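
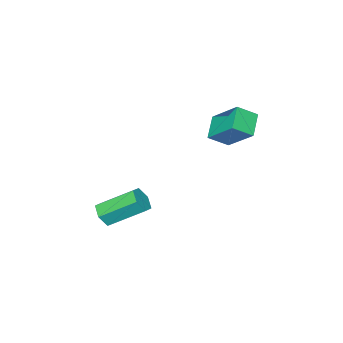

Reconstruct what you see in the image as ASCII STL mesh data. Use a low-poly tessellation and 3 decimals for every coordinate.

solid 
facet normal 0.505 -0.670 -0.544
outer loop
vertex 4.282 -1.265 -3.678
vertex 3.799 -1.489 -3.85
vertex 4.035 -1.074 -4.142
endloop
endfacet
facet normal 0.742 0.659 -0.123
outer loop
vertex 4.282 -1.265 -3.678
vertex 4.035 -1.074 -4.142
vertex 3.485 -0.207 -2.817
endloop
endfacet
facet normal 0.741 0.660 -0.124
outer loop
vertex 3.485 -0.207 -2.817
vertex 4.035 -1.074 -4.142
vertex 3.237 -0.016 -3.282
endloop
endfacet
facet normal -0.505 0.670 0.544
outer loop
vertex 3.485 -0.207 -2.817
vertex 3.237 -0.016 -3.282
vertex 3.001 -0.431 -2.99
endloop
endfacet
facet normal 0.505 -0.670 -0.544
outer loop
vertex 4.035 -1.074 -4.142
vertex 3.799 -1.489 -3.85
vertex 3.551 -1.298 -4.315
endloop
endfacet
facet normal -0.011 0.626 -0.780
outer loop
vertex 4.035 -1.074 -4.142
vertex 3.551 -1.298 -4.315
vertex 3.237 -0.016 -3.282
endloop
endfacet
facet normal -0.012 0.626 -0.780
outer loop
vertex 3.237 -0.016 -3.282
vertex 3.551 -1.298 -4.315
vertex 2.754 -0.24 -3.454
endloop
endfacet
facet normal -0.505 0.670 0.544
outer loop
vertex 3.237 -0.016 -3.282
vertex 2.754 -0.24 -3.454
vertex 3.001 -0.431 -2.99
endloop
endfacet
facet normal 0.505 -0.670 -0.544
outer loop
vertex 3.551 -1.298 -4.315
vertex 3.799 -1.489 -3.85
vertex 3.315 -1.713 -4.023
endloop
endfacet
facet normal -0.754 -0.033 -0.657
outer loop
vertex 3.551 -1.298 -4.315
vertex 3.315 -1.713 -4.023
vertex 2.754 -0.24 -3.454
endloop
endfacet
facet normal -0.754 -0.033 -0.657
outer loop
vertex 2.754 -0.24 -3.454
vertex 3.315 -1.713 -4.023
vertex 2.518 -0.655 -3.162
endloop
endfacet
facet normal -0.505 0.670 0.544
outer loop
vertex 2.754 -0.24 -3.454
vertex 2.518 -0.655 -3.162
vertex 3.001 -0.431 -2.99
endloop
endfacet
facet normal 0.505 -0.670 -0.544
outer loop
vertex 3.315 -1.713 -4.023
vertex 3.799 -1.489 -3.85
vertex 3.563 -1.904 -3.558
endloop
endfacet
facet normal -0.741 -0.660 0.124
outer loop
vertex 3.315 -1.713 -4.023
vertex 3.563 -1.904 -3.558
vertex 2.518 -0.655 -3.162
endloop
endfacet
facet normal -0.742 -0.659 0.123
outer loop
vertex 2.518 -0.655 -3.162
vertex 3.563 -1.904 -3.558
vertex 2.765 -0.846 -2.698
endloop
endfacet
facet normal -0.505 0.670 0.544
outer loop
vertex 2.518 -0.655 -3.162
vertex 2.765 -0.846 -2.698
vertex 3.001 -0.431 -2.99
endloop
endfacet
facet normal 0.505 -0.670 -0.544
outer loop
vertex 3.563 -1.904 -3.558
vertex 3.799 -1.489 -3.85
vertex 4.046 -1.68 -3.386
endloop
endfacet
facet normal 0.012 -0.625 0.780
outer loop
vertex 3.563 -1.904 -3.558
vertex 4.046 -1.68 -3.386
vertex 2.765 -0.846 -2.698
endloop
endfacet
facet normal 0.011 -0.626 0.780
outer loop
vertex 2.765 -0.846 -2.698
vertex 4.046 -1.68 -3.386
vertex 3.249 -0.622 -2.525
endloop
endfacet
facet normal -0.505 0.670 0.544
outer loop
vertex 2.765 -0.846 -2.698
vertex 3.249 -0.622 -2.525
vertex 3.001 -0.431 -2.99
endloop
endfacet
facet normal 0.505 -0.670 -0.544
outer loop
vertex 4.046 -1.68 -3.386
vertex 3.799 -1.489 -3.85
vertex 4.282 -1.265 -3.678
endloop
endfacet
facet normal 0.754 0.033 0.657
outer loop
vertex 4.046 -1.68 -3.386
vertex 4.282 -1.265 -3.678
vertex 3.249 -0.622 -2.525
endloop
endfacet
facet normal 0.754 0.033 0.657
outer loop
vertex 3.249 -0.622 -2.525
vertex 4.282 -1.265 -3.678
vertex 3.485 -0.207 -2.817
endloop
endfacet
facet normal -0.505 0.670 0.544
outer loop
vertex 3.249 -0.622 -2.525
vertex 3.485 -0.207 -2.817
vertex 3.001 -0.431 -2.99
endloop
endfacet
facet normal -0.685 -0.439 0.582
outer loop
vertex 0.543 1.652 1.397
vertex -0.091 2.031 0.937
vertex 0.512 0.481 0.476
endloop
endfacet
facet normal 0.728 -0.436 0.529
outer loop
vertex 1.211 0.929 -0.117
vertex 0.543 1.652 1.397
vertex 0.512 0.481 0.476
endloop
endfacet
facet normal -0.685 -0.439 0.581
outer loop
vertex 0.512 0.481 0.476
vertex -0.091 2.031 0.937
vertex -0.122 0.86 0.015
endloop
endfacet
facet normal -0.021 -0.786 -0.618
outer loop
vertex -0.122 0.86 0.015
vertex 1.211 0.929 -0.117
vertex 0.512 0.481 0.476
endloop
endfacet
facet normal 0.021 0.786 0.618
outer loop
vertex 0.543 1.652 1.397
vertex 0.608 2.479 0.344
vertex -0.091 2.031 0.937
endloop
endfacet
facet normal 0.728 -0.436 0.529
outer loop
vertex 1.242 2.1 0.805
vertex 0.543 1.652 1.397
vertex 1.211 0.929 -0.117
endloop
endfacet
facet normal 0.020 0.786 0.618
outer loop
vertex 1.242 2.1 0.805
vertex 0.608 2.479 0.344
vertex 0.543 1.652 1.397
endloop
endfacet
facet normal -0.728 0.436 -0.529
outer loop
vertex -0.091 2.031 0.937
vertex 0.608 2.479 0.344
vertex -0.122 0.86 0.015
endloop
endfacet
facet normal -0.021 -0.785 -0.619
outer loop
vertex 0.577 1.308 -0.577
vertex 1.211 0.929 -0.117
vertex -0.122 0.86 0.015
endloop
endfacet
facet normal -0.728 0.436 -0.530
outer loop
vertex -0.122 0.86 0.015
vertex 0.608 2.479 0.344
vertex 0.577 1.308 -0.577
endloop
endfacet
facet normal 0.685 0.440 -0.581
outer loop
vertex 0.577 1.308 -0.577
vertex 1.242 2.1 0.805
vertex 1.211 0.929 -0.117
endloop
endfacet
facet normal 0.685 0.439 -0.581
outer loop
vertex 0.608 2.479 0.344
vertex 1.242 2.1 0.805
vertex 0.577 1.308 -0.577
endloop
endfacet

endsolid


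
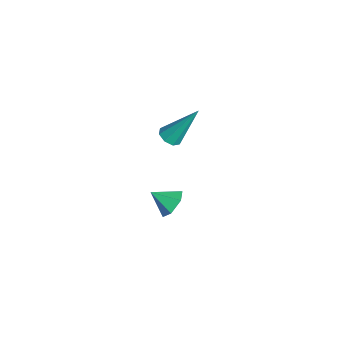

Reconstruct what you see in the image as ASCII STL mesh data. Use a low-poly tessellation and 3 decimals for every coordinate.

solid 
facet normal 0.362 0.745 -0.561
outer loop
vertex 3.462 -2.574 -1.748
vertex 3.142 -2.814 -2.273
vertex 2.847 -2.374 -1.879
endloop
endfacet
facet normal -0.159 0.150 0.976
outer loop
vertex 3.462 -2.574 -1.748
vertex 2.847 -2.374 -1.879
vertex 2.778 -3.566 -1.707
endloop
endfacet
facet normal 0.362 0.745 -0.561
outer loop
vertex 2.847 -2.374 -1.879
vertex 3.142 -2.814 -2.273
vertex 2.527 -2.614 -2.404
endloop
endfacet
facet normal -0.871 0.119 0.476
outer loop
vertex 2.847 -2.374 -1.879
vertex 2.527 -2.614 -2.404
vertex 2.778 -3.566 -1.707
endloop
endfacet
facet normal 0.362 0.745 -0.560
outer loop
vertex 2.527 -2.614 -2.404
vertex 3.142 -2.814 -2.273
vertex 2.823 -3.054 -2.798
endloop
endfacet
facet normal -0.890 -0.398 -0.224
outer loop
vertex 2.527 -2.614 -2.404
vertex 2.823 -3.054 -2.798
vertex 2.778 -3.566 -1.707
endloop
endfacet
facet normal 0.361 0.746 -0.560
outer loop
vertex 2.823 -3.054 -2.798
vertex 3.142 -2.814 -2.273
vertex 3.438 -3.253 -2.667
endloop
endfacet
facet normal -0.196 -0.885 -0.423
outer loop
vertex 2.823 -3.054 -2.798
vertex 3.438 -3.253 -2.667
vertex 2.778 -3.566 -1.707
endloop
endfacet
facet normal 0.360 0.746 -0.560
outer loop
vertex 3.438 -3.253 -2.667
vertex 3.142 -2.814 -2.273
vertex 3.758 -3.013 -2.142
endloop
endfacet
facet normal 0.515 -0.854 0.076
outer loop
vertex 3.438 -3.253 -2.667
vertex 3.758 -3.013 -2.142
vertex 2.778 -3.566 -1.707
endloop
endfacet
facet normal 0.360 0.746 -0.560
outer loop
vertex 3.758 -3.013 -2.142
vertex 3.142 -2.814 -2.273
vertex 3.462 -2.574 -1.748
endloop
endfacet
facet normal 0.534 -0.336 0.776
outer loop
vertex 3.758 -3.013 -2.142
vertex 3.462 -2.574 -1.748
vertex 2.778 -3.566 -1.707
endloop
endfacet
facet normal -0.104 -0.556 -0.825
outer loop
vertex -1.828 -1.389 -3.924
vertex -2.175 -1.711 -3.663
vertex -2.22 -1.262 -3.96
endloop
endfacet
facet normal 0.318 0.883 -0.344
outer loop
vertex -1.828 -1.389 -3.924
vertex -2.22 -1.262 -3.96
vertex -1.965 -0.589 -1.997
endloop
endfacet
facet normal -0.105 -0.556 -0.825
outer loop
vertex -2.22 -1.262 -3.96
vertex -2.175 -1.711 -3.663
vertex -2.585 -1.398 -3.822
endloop
endfacet
facet normal -0.419 0.874 -0.245
outer loop
vertex -2.22 -1.262 -3.96
vertex -2.585 -1.398 -3.822
vertex -1.965 -0.589 -1.997
endloop
endfacet
facet normal -0.102 -0.554 -0.826
outer loop
vertex -2.585 -1.398 -3.822
vertex -2.175 -1.711 -3.663
vertex -2.71 -1.718 -3.592
endloop
endfacet
facet normal -0.895 0.431 0.113
outer loop
vertex -2.585 -1.398 -3.822
vertex -2.71 -1.718 -3.592
vertex -1.965 -0.589 -1.997
endloop
endfacet
facet normal -0.102 -0.556 -0.825
outer loop
vertex -2.71 -1.718 -3.592
vertex -2.175 -1.711 -3.663
vertex -2.521 -2.033 -3.403
endloop
endfacet
facet normal -0.833 -0.187 0.521
outer loop
vertex -2.71 -1.718 -3.592
vertex -2.521 -2.033 -3.403
vertex -1.965 -0.589 -1.997
endloop
endfacet
facet normal -0.104 -0.555 -0.825
outer loop
vertex -2.521 -2.033 -3.403
vertex -2.175 -1.711 -3.663
vertex -2.129 -2.16 -3.367
endloop
endfacet
facet normal -0.268 -0.617 0.740
outer loop
vertex -2.521 -2.033 -3.403
vertex -2.129 -2.16 -3.367
vertex -1.965 -0.589 -1.997
endloop
endfacet
facet normal -0.103 -0.555 -0.826
outer loop
vertex -2.129 -2.16 -3.367
vertex -2.175 -1.711 -3.663
vertex -1.764 -2.024 -3.504
endloop
endfacet
facet normal 0.467 -0.608 0.642
outer loop
vertex -2.129 -2.16 -3.367
vertex -1.764 -2.024 -3.504
vertex -1.965 -0.589 -1.997
endloop
endfacet
facet normal -0.104 -0.555 -0.825
outer loop
vertex -1.764 -2.024 -3.504
vertex -2.175 -1.711 -3.663
vertex -1.639 -1.704 -3.735
endloop
endfacet
facet normal 0.945 -0.165 0.283
outer loop
vertex -1.764 -2.024 -3.504
vertex -1.639 -1.704 -3.735
vertex -1.965 -0.589 -1.997
endloop
endfacet
facet normal -0.103 -0.557 -0.824
outer loop
vertex -1.639 -1.704 -3.735
vertex -2.175 -1.711 -3.663
vertex -1.828 -1.389 -3.924
endloop
endfacet
facet normal 0.882 0.454 -0.126
outer loop
vertex -1.639 -1.704 -3.735
vertex -1.828 -1.389 -3.924
vertex -1.965 -0.589 -1.997
endloop
endfacet

endsolid


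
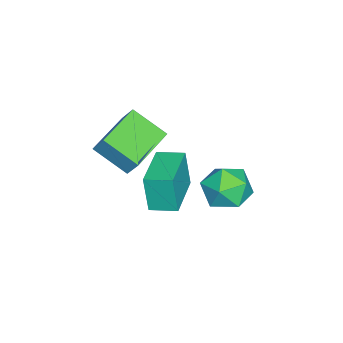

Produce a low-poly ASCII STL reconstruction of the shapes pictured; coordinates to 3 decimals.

solid 
facet normal -0.274 0.398 0.875
outer loop
vertex -1.449 1.918 -0.971
vertex -0.656 1.301 -0.442
vertex -0.402 2.336 -0.833
endloop
endfacet
facet normal -0.387 0.857 0.340
outer loop
vertex -1.449 1.918 -0.971
vertex -0.402 2.336 -0.833
vertex -0.946 2.482 -1.819
endloop
endfacet
facet normal -0.828 0.546 -0.128
outer loop
vertex -1.449 1.918 -0.971
vertex -0.946 2.482 -1.819
vertex -1.536 1.536 -2.037
endloop
endfacet
facet normal -0.987 -0.105 0.118
outer loop
vertex -1.449 1.918 -0.971
vertex -1.536 1.536 -2.037
vertex -1.357 0.806 -1.186
endloop
endfacet
facet normal -0.645 -0.196 0.738
outer loop
vertex -1.449 1.918 -0.971
vertex -1.357 0.806 -1.186
vertex -0.656 1.301 -0.442
endloop
endfacet
facet normal 0.236 0.972 0.014
outer loop
vertex -0.946 2.482 -1.819
vertex -0.402 2.336 -0.833
vertex 0.157 2.214 -1.814
endloop
endfacet
facet normal 0.419 0.229 0.879
outer loop
vertex -0.402 2.336 -0.833
vertex -0.656 1.301 -0.442
vertex 0.336 1.484 -0.963
endloop
endfacet
facet normal -0.181 -0.732 0.657
outer loop
vertex -0.656 1.301 -0.442
vertex -1.357 0.806 -1.186
vertex -0.254 0.538 -1.181
endloop
endfacet
facet normal -0.735 -0.584 -0.346
outer loop
vertex -1.357 0.806 -1.186
vertex -1.536 1.536 -2.037
vertex -0.798 0.684 -2.167
endloop
endfacet
facet normal -0.477 0.469 -0.743
outer loop
vertex -1.536 1.536 -2.037
vertex -0.946 2.482 -1.819
vertex -0.544 1.719 -2.558
endloop
endfacet
facet normal 0.987 0.105 -0.118
outer loop
vertex 0.249 1.102 -2.029
vertex 0.157 2.214 -1.814
vertex 0.336 1.484 -0.963
endloop
endfacet
facet normal 0.828 -0.546 0.128
outer loop
vertex 0.249 1.102 -2.029
vertex 0.336 1.484 -0.963
vertex -0.254 0.538 -1.181
endloop
endfacet
facet normal 0.387 -0.857 -0.340
outer loop
vertex 0.249 1.102 -2.029
vertex -0.254 0.538 -1.181
vertex -0.798 0.684 -2.167
endloop
endfacet
facet normal 0.274 -0.398 -0.875
outer loop
vertex 0.249 1.102 -2.029
vertex -0.798 0.684 -2.167
vertex -0.544 1.719 -2.558
endloop
endfacet
facet normal 0.645 0.196 -0.738
outer loop
vertex 0.249 1.102 -2.029
vertex -0.544 1.719 -2.558
vertex 0.157 2.214 -1.814
endloop
endfacet
facet normal 0.735 0.584 0.346
outer loop
vertex 0.336 1.484 -0.963
vertex 0.157 2.214 -1.814
vertex -0.402 2.336 -0.833
endloop
endfacet
facet normal 0.477 -0.469 0.743
outer loop
vertex -0.254 0.538 -1.181
vertex 0.336 1.484 -0.963
vertex -0.656 1.301 -0.442
endloop
endfacet
facet normal -0.236 -0.972 -0.014
outer loop
vertex -0.798 0.684 -2.167
vertex -0.254 0.538 -1.181
vertex -1.357 0.806 -1.186
endloop
endfacet
facet normal -0.419 -0.229 -0.879
outer loop
vertex -0.544 1.719 -2.558
vertex -0.798 0.684 -2.167
vertex -1.536 1.536 -2.037
endloop
endfacet
facet normal 0.181 0.732 -0.657
outer loop
vertex 0.157 2.214 -1.814
vertex -0.544 1.719 -2.558
vertex -0.946 2.482 -1.819
endloop
endfacet
facet normal -0.967 0.214 0.136
outer loop
vertex 1.048 -1.669 3.705
vertex 1.226 -0.282 2.792
vertex 0.821 -2.178 2.888
endloop
endfacet
facet normal -0.106 -0.830 0.547
outer loop
vertex 2.814 -2.618 2.608
vertex 1.048 -1.669 3.705
vertex 0.821 -2.178 2.888
endloop
endfacet
facet normal -0.968 0.214 0.135
outer loop
vertex 0.821 -2.178 2.888
vertex 1.226 -0.282 2.792
vertex 0.999 -0.792 1.974
endloop
endfacet
facet normal -0.230 -0.515 -0.826
outer loop
vertex 0.999 -0.792 1.974
vertex 2.814 -2.618 2.608
vertex 0.821 -2.178 2.888
endloop
endfacet
facet normal 0.230 0.514 0.826
outer loop
vertex 1.048 -1.669 3.705
vertex 3.219 -0.722 2.512
vertex 1.226 -0.282 2.792
endloop
endfacet
facet normal -0.106 -0.830 0.547
outer loop
vertex 3.041 -2.108 3.426
vertex 1.048 -1.669 3.705
vertex 2.814 -2.618 2.608
endloop
endfacet
facet normal 0.229 0.515 0.826
outer loop
vertex 3.041 -2.108 3.426
vertex 3.219 -0.722 2.512
vertex 1.048 -1.669 3.705
endloop
endfacet
facet normal 0.106 0.830 -0.547
outer loop
vertex 1.226 -0.282 2.792
vertex 3.219 -0.722 2.512
vertex 0.999 -0.792 1.974
endloop
endfacet
facet normal -0.229 -0.515 -0.826
outer loop
vertex 2.992 -1.231 1.695
vertex 2.814 -2.618 2.608
vertex 0.999 -0.792 1.974
endloop
endfacet
facet normal 0.106 0.830 -0.547
outer loop
vertex 0.999 -0.792 1.974
vertex 3.219 -0.722 2.512
vertex 2.992 -1.231 1.695
endloop
endfacet
facet normal 0.968 -0.213 -0.135
outer loop
vertex 2.992 -1.231 1.695
vertex 3.041 -2.108 3.426
vertex 2.814 -2.618 2.608
endloop
endfacet
facet normal 0.967 -0.214 -0.136
outer loop
vertex 3.219 -0.722 2.512
vertex 3.041 -2.108 3.426
vertex 2.992 -1.231 1.695
endloop
endfacet
facet normal -0.993 -0.089 -0.083
outer loop
vertex -1.433 -1.619 -0.874
vertex -1.55 -0.467 -0.709
vertex -1.314 -1.364 -2.57
endloop
endfacet
facet normal 0.100 -0.985 -0.141
outer loop
vertex 0.83 -1.173 -2.391
vertex -1.433 -1.619 -0.874
vertex -1.314 -1.364 -2.57
endloop
endfacet
facet normal -0.993 -0.089 -0.083
outer loop
vertex -1.314 -1.364 -2.57
vertex -1.55 -0.467 -0.709
vertex -1.431 -0.212 -2.405
endloop
endfacet
facet normal 0.069 0.148 -0.987
outer loop
vertex -1.431 -0.212 -2.405
vertex 0.83 -1.173 -2.391
vertex -1.314 -1.364 -2.57
endloop
endfacet
facet normal -0.069 -0.148 0.987
outer loop
vertex -1.433 -1.619 -0.874
vertex 0.594 -0.276 -0.53
vertex -1.55 -0.467 -0.709
endloop
endfacet
facet normal 0.100 -0.985 -0.141
outer loop
vertex 0.711 -1.428 -0.695
vertex -1.433 -1.619 -0.874
vertex 0.83 -1.173 -2.391
endloop
endfacet
facet normal -0.069 -0.148 0.987
outer loop
vertex 0.711 -1.428 -0.695
vertex 0.594 -0.276 -0.53
vertex -1.433 -1.619 -0.874
endloop
endfacet
facet normal -0.100 0.985 0.141
outer loop
vertex -1.55 -0.467 -0.709
vertex 0.594 -0.276 -0.53
vertex -1.431 -0.212 -2.405
endloop
endfacet
facet normal 0.069 0.148 -0.987
outer loop
vertex 0.713 -0.021 -2.226
vertex 0.83 -1.173 -2.391
vertex -1.431 -0.212 -2.405
endloop
endfacet
facet normal -0.100 0.985 0.141
outer loop
vertex -1.431 -0.212 -2.405
vertex 0.594 -0.276 -0.53
vertex 0.713 -0.021 -2.226
endloop
endfacet
facet normal 0.993 0.089 0.083
outer loop
vertex 0.713 -0.021 -2.226
vertex 0.711 -1.428 -0.695
vertex 0.83 -1.173 -2.391
endloop
endfacet
facet normal 0.993 0.089 0.083
outer loop
vertex 0.594 -0.276 -0.53
vertex 0.711 -1.428 -0.695
vertex 0.713 -0.021 -2.226
endloop
endfacet

endsolid


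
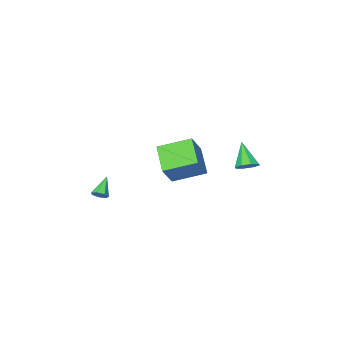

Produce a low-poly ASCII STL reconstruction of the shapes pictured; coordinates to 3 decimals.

solid 
facet normal 0.150 0.515 -0.844
outer loop
vertex -3.466 1.552 0.342
vertex -3.842 2.124 0.624
vertex -3.132 1.914 0.622
endloop
endfacet
facet normal 0.692 -0.715 0.099
outer loop
vertex -3.466 1.552 0.342
vertex -3.132 1.914 0.622
vertex -4.118 1.176 2.176
endloop
endfacet
facet normal 0.150 0.515 -0.844
outer loop
vertex -3.132 1.914 0.622
vertex -3.842 2.124 0.624
vertex -3.214 2.399 0.903
endloop
endfacet
facet normal 0.864 -0.135 0.485
outer loop
vertex -3.132 1.914 0.622
vertex -3.214 2.399 0.903
vertex -4.118 1.176 2.176
endloop
endfacet
facet normal 0.149 0.516 -0.844
outer loop
vertex -3.214 2.399 0.903
vertex -3.842 2.124 0.624
vertex -3.664 2.722 1.021
endloop
endfacet
facet normal 0.500 0.419 0.758
outer loop
vertex -3.214 2.399 0.903
vertex -3.664 2.722 1.021
vertex -4.118 1.176 2.176
endloop
endfacet
facet normal 0.151 0.515 -0.844
outer loop
vertex -3.664 2.722 1.021
vertex -3.842 2.124 0.624
vertex -4.218 2.696 0.906
endloop
endfacet
facet normal -0.187 0.623 0.760
outer loop
vertex -3.664 2.722 1.021
vertex -4.218 2.696 0.906
vertex -4.118 1.176 2.176
endloop
endfacet
facet normal 0.151 0.515 -0.843
outer loop
vertex -4.218 2.696 0.906
vertex -3.842 2.124 0.624
vertex -4.551 2.334 0.625
endloop
endfacet
facet normal -0.798 0.355 0.488
outer loop
vertex -4.218 2.696 0.906
vertex -4.551 2.334 0.625
vertex -4.118 1.176 2.176
endloop
endfacet
facet normal 0.151 0.515 -0.844
outer loop
vertex -4.551 2.334 0.625
vertex -3.842 2.124 0.624
vertex -4.469 1.849 0.344
endloop
endfacet
facet normal -0.969 -0.224 0.103
outer loop
vertex -4.551 2.334 0.625
vertex -4.469 1.849 0.344
vertex -4.118 1.176 2.176
endloop
endfacet
facet normal 0.151 0.514 -0.844
outer loop
vertex -4.469 1.849 0.344
vertex -3.842 2.124 0.624
vertex -4.02 1.525 0.227
endloop
endfacet
facet normal -0.605 -0.778 -0.170
outer loop
vertex -4.469 1.849 0.344
vertex -4.02 1.525 0.227
vertex -4.118 1.176 2.176
endloop
endfacet
facet normal 0.150 0.515 -0.844
outer loop
vertex -4.02 1.525 0.227
vertex -3.842 2.124 0.624
vertex -3.466 1.552 0.342
endloop
endfacet
facet normal 0.083 -0.982 -0.172
outer loop
vertex -4.02 1.525 0.227
vertex -3.466 1.552 0.342
vertex -4.118 1.176 2.176
endloop
endfacet
facet normal -0.611 -0.369 -0.700
outer loop
vertex -0.511 -1.092 1.034
vertex -2.05 0.14 1.729
vertex 0.081 0.374 -0.254
endloop
endfacet
facet normal 0.737 -0.589 -0.332
outer loop
vertex 1.15 1.02 0.971
vertex -0.511 -1.092 1.034
vertex 0.081 0.374 -0.254
endloop
endfacet
facet normal -0.611 -0.369 -0.700
outer loop
vertex 0.081 0.374 -0.254
vertex -2.05 0.14 1.729
vertex -1.458 1.606 0.44
endloop
endfacet
facet normal 0.290 0.719 -0.632
outer loop
vertex -1.458 1.606 0.44
vertex 1.15 1.02 0.971
vertex 0.081 0.374 -0.254
endloop
endfacet
facet normal -0.290 -0.719 0.632
outer loop
vertex -0.511 -1.092 1.034
vertex -0.981 0.786 2.954
vertex -2.05 0.14 1.729
endloop
endfacet
facet normal 0.737 -0.589 -0.332
outer loop
vertex 0.558 -0.446 2.26
vertex -0.511 -1.092 1.034
vertex 1.15 1.02 0.971
endloop
endfacet
facet normal -0.290 -0.719 0.632
outer loop
vertex 0.558 -0.446 2.26
vertex -0.981 0.786 2.954
vertex -0.511 -1.092 1.034
endloop
endfacet
facet normal -0.737 0.589 0.332
outer loop
vertex -2.05 0.14 1.729
vertex -0.981 0.786 2.954
vertex -1.458 1.606 0.44
endloop
endfacet
facet normal 0.290 0.719 -0.632
outer loop
vertex -0.389 2.252 1.666
vertex 1.15 1.02 0.971
vertex -1.458 1.606 0.44
endloop
endfacet
facet normal -0.737 0.589 0.332
outer loop
vertex -1.458 1.606 0.44
vertex -0.981 0.786 2.954
vertex -0.389 2.252 1.666
endloop
endfacet
facet normal 0.611 0.369 0.700
outer loop
vertex -0.389 2.252 1.666
vertex 0.558 -0.446 2.26
vertex 1.15 1.02 0.971
endloop
endfacet
facet normal 0.611 0.369 0.700
outer loop
vertex -0.981 0.786 2.954
vertex 0.558 -0.446 2.26
vertex -0.389 2.252 1.666
endloop
endfacet
facet normal 0.557 0.372 -0.743
outer loop
vertex 4.749 -0.617 -0.413
vertex 4.324 -0.41 -0.628
vertex 4.647 -0.199 -0.28
endloop
endfacet
facet normal 0.589 -0.111 0.801
outer loop
vertex 4.749 -0.617 -0.413
vertex 4.647 -0.199 -0.28
vertex 3.516 -0.95 0.448
endloop
endfacet
facet normal 0.556 0.374 -0.743
outer loop
vertex 4.647 -0.199 -0.28
vertex 4.324 -0.41 -0.628
vertex 4.301 0.061 -0.408
endloop
endfacet
facet normal 0.135 0.577 0.806
outer loop
vertex 4.647 -0.199 -0.28
vertex 4.301 0.061 -0.408
vertex 3.516 -0.95 0.448
endloop
endfacet
facet normal 0.557 0.374 -0.742
outer loop
vertex 4.301 0.061 -0.408
vertex 4.324 -0.41 -0.628
vertex 3.972 -0.034 -0.703
endloop
endfacet
facet normal -0.551 0.745 0.375
outer loop
vertex 4.301 0.061 -0.408
vertex 3.972 -0.034 -0.703
vertex 3.516 -0.95 0.448
endloop
endfacet
facet normal 0.557 0.374 -0.742
outer loop
vertex 3.972 -0.034 -0.703
vertex 4.324 -0.41 -0.628
vertex 3.908 -0.411 -0.941
endloop
endfacet
facet normal -0.950 0.265 -0.165
outer loop
vertex 3.972 -0.034 -0.703
vertex 3.908 -0.411 -0.941
vertex 3.516 -0.95 0.448
endloop
endfacet
facet normal 0.557 0.372 -0.742
outer loop
vertex 3.908 -0.411 -0.941
vertex 4.324 -0.41 -0.628
vertex 4.157 -0.788 -0.943
endloop
endfacet
facet normal -0.762 -0.501 -0.410
outer loop
vertex 3.908 -0.411 -0.941
vertex 4.157 -0.788 -0.943
vertex 3.516 -0.95 0.448
endloop
endfacet
facet normal 0.556 0.373 -0.743
outer loop
vertex 4.157 -0.788 -0.943
vertex 4.324 -0.41 -0.628
vertex 4.531 -0.88 -0.709
endloop
endfacet
facet normal -0.131 -0.976 -0.174
outer loop
vertex 4.157 -0.788 -0.943
vertex 4.531 -0.88 -0.709
vertex 3.516 -0.95 0.448
endloop
endfacet
facet normal 0.557 0.373 -0.742
outer loop
vertex 4.531 -0.88 -0.709
vertex 4.324 -0.41 -0.628
vertex 4.749 -0.617 -0.413
endloop
endfacet
facet normal 0.472 -0.802 0.365
outer loop
vertex 4.531 -0.88 -0.709
vertex 4.749 -0.617 -0.413
vertex 3.516 -0.95 0.448
endloop
endfacet

endsolid


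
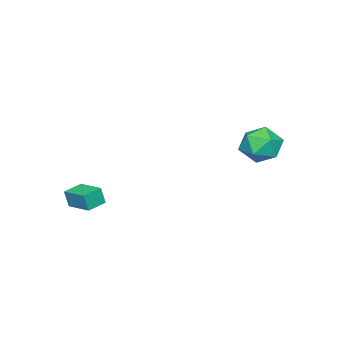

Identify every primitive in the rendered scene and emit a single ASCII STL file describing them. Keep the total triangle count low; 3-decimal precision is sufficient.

solid 
facet normal -0.963 0.233 0.135
outer loop
vertex 2.753 -3.418 -2.058
vertex 3.091 -2.151 -1.831
vertex 2.675 -3.243 -2.917
endloop
endfacet
facet normal -0.254 -0.952 -0.171
outer loop
vertex 3.609 -3.469 -3.049
vertex 2.753 -3.418 -2.058
vertex 2.675 -3.243 -2.917
endloop
endfacet
facet normal -0.963 0.232 0.136
outer loop
vertex 2.675 -3.243 -2.917
vertex 3.091 -2.151 -1.831
vertex 3.012 -1.977 -2.69
endloop
endfacet
facet normal -0.090 0.199 -0.976
outer loop
vertex 3.012 -1.977 -2.69
vertex 3.609 -3.469 -3.049
vertex 2.675 -3.243 -2.917
endloop
endfacet
facet normal 0.090 -0.199 0.976
outer loop
vertex 2.753 -3.418 -2.058
vertex 4.025 -2.377 -1.963
vertex 3.091 -2.151 -1.831
endloop
endfacet
facet normal -0.253 -0.952 -0.170
outer loop
vertex 3.688 -3.643 -2.19
vertex 2.753 -3.418 -2.058
vertex 3.609 -3.469 -3.049
endloop
endfacet
facet normal 0.090 -0.199 0.976
outer loop
vertex 3.688 -3.643 -2.19
vertex 4.025 -2.377 -1.963
vertex 2.753 -3.418 -2.058
endloop
endfacet
facet normal 0.254 0.952 0.169
outer loop
vertex 3.091 -2.151 -1.831
vertex 4.025 -2.377 -1.963
vertex 3.012 -1.977 -2.69
endloop
endfacet
facet normal -0.090 0.199 -0.976
outer loop
vertex 3.947 -2.202 -2.822
vertex 3.609 -3.469 -3.049
vertex 3.012 -1.977 -2.69
endloop
endfacet
facet normal 0.253 0.952 0.171
outer loop
vertex 3.012 -1.977 -2.69
vertex 4.025 -2.377 -1.963
vertex 3.947 -2.202 -2.822
endloop
endfacet
facet normal 0.963 -0.233 -0.136
outer loop
vertex 3.947 -2.202 -2.822
vertex 3.688 -3.643 -2.19
vertex 3.609 -3.469 -3.049
endloop
endfacet
facet normal 0.963 -0.232 -0.135
outer loop
vertex 4.025 -2.377 -1.963
vertex 3.688 -3.643 -2.19
vertex 3.947 -2.202 -2.822
endloop
endfacet
facet normal -0.214 0.625 0.751
outer loop
vertex -2.732 3.451 0.142
vertex -2.483 2.685 0.85
vertex -1.726 3.362 0.503
endloop
endfacet
facet normal 0.022 0.983 0.181
outer loop
vertex -2.732 3.451 0.142
vertex -1.726 3.362 0.503
vertex -1.908 3.557 -0.535
endloop
endfacet
facet normal -0.409 0.835 -0.367
outer loop
vertex -2.732 3.451 0.142
vertex -1.908 3.557 -0.535
vertex -2.776 3.002 -0.83
endloop
endfacet
facet normal -0.913 0.385 -0.136
outer loop
vertex -2.732 3.451 0.142
vertex -2.776 3.002 -0.83
vertex -3.131 2.463 0.026
endloop
endfacet
facet normal -0.792 0.255 0.554
outer loop
vertex -2.732 3.451 0.142
vertex -3.131 2.463 0.026
vertex -2.483 2.685 0.85
endloop
endfacet
facet normal 0.674 0.739 0.021
outer loop
vertex -1.908 3.557 -0.535
vertex -1.726 3.362 0.503
vertex -1.149 2.857 -0.246
endloop
endfacet
facet normal 0.291 0.159 0.944
outer loop
vertex -1.726 3.362 0.503
vertex -2.483 2.685 0.85
vertex -1.504 2.318 0.61
endloop
endfacet
facet normal -0.644 -0.440 0.625
outer loop
vertex -2.483 2.685 0.85
vertex -3.131 2.463 0.026
vertex -2.372 1.763 0.315
endloop
endfacet
facet normal -0.840 -0.229 -0.492
outer loop
vertex -3.131 2.463 0.026
vertex -2.776 3.002 -0.83
vertex -2.554 1.958 -0.723
endloop
endfacet
facet normal -0.025 0.499 -0.866
outer loop
vertex -2.776 3.002 -0.83
vertex -1.908 3.557 -0.535
vertex -1.797 2.635 -1.07
endloop
endfacet
facet normal 0.913 -0.385 0.136
outer loop
vertex -1.548 1.869 -0.362
vertex -1.149 2.857 -0.246
vertex -1.504 2.318 0.61
endloop
endfacet
facet normal 0.409 -0.835 0.367
outer loop
vertex -1.548 1.869 -0.362
vertex -1.504 2.318 0.61
vertex -2.372 1.763 0.315
endloop
endfacet
facet normal -0.022 -0.983 -0.181
outer loop
vertex -1.548 1.869 -0.362
vertex -2.372 1.763 0.315
vertex -2.554 1.958 -0.723
endloop
endfacet
facet normal 0.214 -0.625 -0.751
outer loop
vertex -1.548 1.869 -0.362
vertex -2.554 1.958 -0.723
vertex -1.797 2.635 -1.07
endloop
endfacet
facet normal 0.792 -0.255 -0.554
outer loop
vertex -1.548 1.869 -0.362
vertex -1.797 2.635 -1.07
vertex -1.149 2.857 -0.246
endloop
endfacet
facet normal 0.840 0.229 0.492
outer loop
vertex -1.504 2.318 0.61
vertex -1.149 2.857 -0.246
vertex -1.726 3.362 0.503
endloop
endfacet
facet normal 0.025 -0.499 0.866
outer loop
vertex -2.372 1.763 0.315
vertex -1.504 2.318 0.61
vertex -2.483 2.685 0.85
endloop
endfacet
facet normal -0.674 -0.739 -0.021
outer loop
vertex -2.554 1.958 -0.723
vertex -2.372 1.763 0.315
vertex -3.131 2.463 0.026
endloop
endfacet
facet normal -0.291 -0.159 -0.944
outer loop
vertex -1.797 2.635 -1.07
vertex -2.554 1.958 -0.723
vertex -2.776 3.002 -0.83
endloop
endfacet
facet normal 0.644 0.440 -0.625
outer loop
vertex -1.149 2.857 -0.246
vertex -1.797 2.635 -1.07
vertex -1.908 3.557 -0.535
endloop
endfacet

endsolid


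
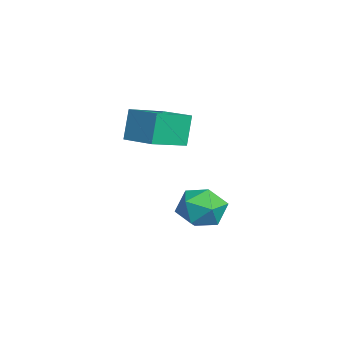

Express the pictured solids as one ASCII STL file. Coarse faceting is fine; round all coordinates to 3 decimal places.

solid 
facet normal -0.766 -0.628 -0.138
outer loop
vertex 2.44 -4.095 3.536
vertex 1.424 -2.737 2.996
vertex 2.869 -4.317 2.169
endloop
endfacet
facet normal 0.571 -0.763 0.303
outer loop
vertex 4.056 -3.343 2.384
vertex 2.44 -4.095 3.536
vertex 2.869 -4.317 2.169
endloop
endfacet
facet normal -0.766 -0.628 -0.138
outer loop
vertex 2.869 -4.317 2.169
vertex 1.424 -2.737 2.996
vertex 1.853 -2.959 1.629
endloop
endfacet
facet normal 0.296 -0.153 -0.943
outer loop
vertex 1.853 -2.959 1.629
vertex 4.056 -3.343 2.384
vertex 2.869 -4.317 2.169
endloop
endfacet
facet normal -0.296 0.153 0.943
outer loop
vertex 2.44 -4.095 3.536
vertex 2.611 -1.763 3.211
vertex 1.424 -2.737 2.996
endloop
endfacet
facet normal 0.571 -0.763 0.303
outer loop
vertex 3.627 -3.121 3.751
vertex 2.44 -4.095 3.536
vertex 4.056 -3.343 2.384
endloop
endfacet
facet normal -0.296 0.153 0.943
outer loop
vertex 3.627 -3.121 3.751
vertex 2.611 -1.763 3.211
vertex 2.44 -4.095 3.536
endloop
endfacet
facet normal -0.571 0.763 -0.303
outer loop
vertex 1.424 -2.737 2.996
vertex 2.611 -1.763 3.211
vertex 1.853 -2.959 1.629
endloop
endfacet
facet normal 0.296 -0.153 -0.943
outer loop
vertex 3.04 -1.985 1.844
vertex 4.056 -3.343 2.384
vertex 1.853 -2.959 1.629
endloop
endfacet
facet normal -0.571 0.763 -0.303
outer loop
vertex 1.853 -2.959 1.629
vertex 2.611 -1.763 3.211
vertex 3.04 -1.985 1.844
endloop
endfacet
facet normal 0.766 0.628 0.138
outer loop
vertex 3.04 -1.985 1.844
vertex 3.627 -3.121 3.751
vertex 4.056 -3.343 2.384
endloop
endfacet
facet normal 0.766 0.628 0.138
outer loop
vertex 2.611 -1.763 3.211
vertex 3.627 -3.121 3.751
vertex 3.04 -1.985 1.844
endloop
endfacet
facet normal 0.455 0.639 0.620
outer loop
vertex 2.927 -0.408 -1.294
vertex 2.921 -1.16 -0.515
vertex 3.759 -1.094 -1.198
endloop
endfacet
facet normal 0.639 0.767 -0.057
outer loop
vertex 2.927 -0.408 -1.294
vertex 3.759 -1.094 -1.198
vertex 3.373 -0.845 -2.179
endloop
endfacet
facet normal 0.044 0.904 -0.425
outer loop
vertex 2.927 -0.408 -1.294
vertex 3.373 -0.845 -2.179
vertex 2.296 -0.757 -2.102
endloop
endfacet
facet normal -0.508 0.861 0.025
outer loop
vertex 2.927 -0.408 -1.294
vertex 2.296 -0.757 -2.102
vertex 2.017 -0.952 -1.074
endloop
endfacet
facet normal -0.254 0.697 0.671
outer loop
vertex 2.927 -0.408 -1.294
vertex 2.017 -0.952 -1.074
vertex 2.921 -1.16 -0.515
endloop
endfacet
facet normal 0.931 0.172 -0.323
outer loop
vertex 3.373 -0.845 -2.179
vertex 3.759 -1.094 -1.198
vertex 3.643 -1.868 -1.946
endloop
endfacet
facet normal 0.633 -0.035 0.773
outer loop
vertex 3.759 -1.094 -1.198
vertex 2.921 -1.16 -0.515
vertex 3.364 -2.063 -0.918
endloop
endfacet
facet normal -0.515 0.059 0.855
outer loop
vertex 2.921 -1.16 -0.515
vertex 2.017 -0.952 -1.074
vertex 2.287 -1.975 -0.841
endloop
endfacet
facet normal -0.927 0.323 -0.190
outer loop
vertex 2.017 -0.952 -1.074
vertex 2.296 -0.757 -2.102
vertex 1.901 -1.726 -1.822
endloop
endfacet
facet normal -0.034 0.394 -0.919
outer loop
vertex 2.296 -0.757 -2.102
vertex 3.373 -0.845 -2.179
vertex 2.739 -1.66 -2.505
endloop
endfacet
facet normal 0.508 -0.861 -0.025
outer loop
vertex 2.733 -2.412 -1.726
vertex 3.643 -1.868 -1.946
vertex 3.364 -2.063 -0.918
endloop
endfacet
facet normal -0.044 -0.904 0.425
outer loop
vertex 2.733 -2.412 -1.726
vertex 3.364 -2.063 -0.918
vertex 2.287 -1.975 -0.841
endloop
endfacet
facet normal -0.639 -0.767 0.057
outer loop
vertex 2.733 -2.412 -1.726
vertex 2.287 -1.975 -0.841
vertex 1.901 -1.726 -1.822
endloop
endfacet
facet normal -0.455 -0.639 -0.620
outer loop
vertex 2.733 -2.412 -1.726
vertex 1.901 -1.726 -1.822
vertex 2.739 -1.66 -2.505
endloop
endfacet
facet normal 0.254 -0.697 -0.671
outer loop
vertex 2.733 -2.412 -1.726
vertex 2.739 -1.66 -2.505
vertex 3.643 -1.868 -1.946
endloop
endfacet
facet normal 0.927 -0.323 0.190
outer loop
vertex 3.364 -2.063 -0.918
vertex 3.643 -1.868 -1.946
vertex 3.759 -1.094 -1.198
endloop
endfacet
facet normal 0.034 -0.394 0.919
outer loop
vertex 2.287 -1.975 -0.841
vertex 3.364 -2.063 -0.918
vertex 2.921 -1.16 -0.515
endloop
endfacet
facet normal -0.931 -0.172 0.323
outer loop
vertex 1.901 -1.726 -1.822
vertex 2.287 -1.975 -0.841
vertex 2.017 -0.952 -1.074
endloop
endfacet
facet normal -0.633 0.035 -0.773
outer loop
vertex 2.739 -1.66 -2.505
vertex 1.901 -1.726 -1.822
vertex 2.296 -0.757 -2.102
endloop
endfacet
facet normal 0.515 -0.059 -0.855
outer loop
vertex 3.643 -1.868 -1.946
vertex 2.739 -1.66 -2.505
vertex 3.373 -0.845 -2.179
endloop
endfacet

endsolid


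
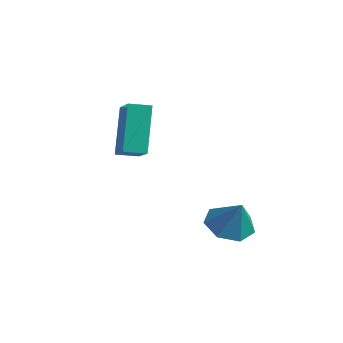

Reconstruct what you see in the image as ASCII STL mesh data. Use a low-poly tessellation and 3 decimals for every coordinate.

solid 
facet normal -0.578 -0.797 0.174
outer loop
vertex -0.225 0.085 1.205
vertex -0.938 1.001 3.038
vertex -1.39 0.757 0.415
endloop
endfacet
facet normal 0.329 -0.422 -0.845
outer loop
vertex -0.882 1.459 0.262
vertex -0.225 0.085 1.205
vertex -1.39 0.757 0.415
endloop
endfacet
facet normal -0.577 -0.798 0.174
outer loop
vertex -1.39 0.757 0.415
vertex -0.938 1.001 3.038
vertex -2.104 1.673 2.248
endloop
endfacet
facet normal -0.747 0.430 -0.506
outer loop
vertex -2.104 1.673 2.248
vertex -0.882 1.459 0.262
vertex -1.39 0.757 0.415
endloop
endfacet
facet normal 0.747 -0.431 0.506
outer loop
vertex -0.225 0.085 1.205
vertex -0.43 1.703 2.885
vertex -0.938 1.001 3.038
endloop
endfacet
facet normal 0.329 -0.422 -0.845
outer loop
vertex 0.284 0.787 1.052
vertex -0.225 0.085 1.205
vertex -0.882 1.459 0.262
endloop
endfacet
facet normal 0.747 -0.431 0.506
outer loop
vertex 0.284 0.787 1.052
vertex -0.43 1.703 2.885
vertex -0.225 0.085 1.205
endloop
endfacet
facet normal -0.329 0.422 0.845
outer loop
vertex -0.938 1.001 3.038
vertex -0.43 1.703 2.885
vertex -2.104 1.673 2.248
endloop
endfacet
facet normal -0.747 0.431 -0.506
outer loop
vertex -1.595 2.375 2.095
vertex -0.882 1.459 0.262
vertex -2.104 1.673 2.248
endloop
endfacet
facet normal -0.329 0.423 0.845
outer loop
vertex -2.104 1.673 2.248
vertex -0.43 1.703 2.885
vertex -1.595 2.375 2.095
endloop
endfacet
facet normal 0.578 0.798 -0.174
outer loop
vertex -1.595 2.375 2.095
vertex 0.284 0.787 1.052
vertex -0.882 1.459 0.262
endloop
endfacet
facet normal 0.578 0.798 -0.174
outer loop
vertex -0.43 1.703 2.885
vertex 0.284 0.787 1.052
vertex -1.595 2.375 2.095
endloop
endfacet
facet normal -0.474 0.051 -0.879
outer loop
vertex 3.073 3.365 -2.81
vertex 2.346 2.815 -2.45
vertex 2.436 3.791 -2.442
endloop
endfacet
facet normal 0.643 0.705 0.297
outer loop
vertex 3.073 3.365 -2.81
vertex 2.436 3.791 -2.442
vertex 3.014 2.745 -1.21
endloop
endfacet
facet normal -0.474 0.051 -0.879
outer loop
vertex 2.436 3.791 -2.442
vertex 2.346 2.815 -2.45
vertex 1.731 3.483 -2.08
endloop
endfacet
facet normal -0.001 0.762 0.647
outer loop
vertex 2.436 3.791 -2.442
vertex 1.731 3.483 -2.08
vertex 3.014 2.745 -1.21
endloop
endfacet
facet normal -0.474 0.050 -0.879
outer loop
vertex 1.731 3.483 -2.08
vertex 2.346 2.815 -2.45
vertex 1.489 2.672 -1.996
endloop
endfacet
facet normal -0.455 0.225 0.862
outer loop
vertex 1.731 3.483 -2.08
vertex 1.489 2.672 -1.996
vertex 3.014 2.745 -1.21
endloop
endfacet
facet normal -0.474 0.051 -0.879
outer loop
vertex 1.489 2.672 -1.996
vertex 2.346 2.815 -2.45
vertex 1.892 1.969 -2.254
endloop
endfacet
facet normal -0.377 -0.502 0.778
outer loop
vertex 1.489 2.672 -1.996
vertex 1.892 1.969 -2.254
vertex 3.014 2.745 -1.21
endloop
endfacet
facet normal -0.474 0.050 -0.879
outer loop
vertex 1.892 1.969 -2.254
vertex 2.346 2.815 -2.45
vertex 2.637 1.903 -2.659
endloop
endfacet
facet normal 0.173 -0.870 0.461
outer loop
vertex 1.892 1.969 -2.254
vertex 2.637 1.903 -2.659
vertex 3.014 2.745 -1.21
endloop
endfacet
facet normal -0.474 0.050 -0.879
outer loop
vertex 2.637 1.903 -2.659
vertex 2.346 2.815 -2.45
vertex 3.162 2.525 -2.907
endloop
endfacet
facet normal 0.784 -0.603 0.147
outer loop
vertex 2.637 1.903 -2.659
vertex 3.162 2.525 -2.907
vertex 3.014 2.745 -1.21
endloop
endfacet
facet normal -0.474 0.051 -0.879
outer loop
vertex 3.162 2.525 -2.907
vertex 2.346 2.815 -2.45
vertex 3.073 3.365 -2.81
endloop
endfacet
facet normal 0.993 0.097 0.074
outer loop
vertex 3.162 2.525 -2.907
vertex 3.073 3.365 -2.81
vertex 3.014 2.745 -1.21
endloop
endfacet

endsolid


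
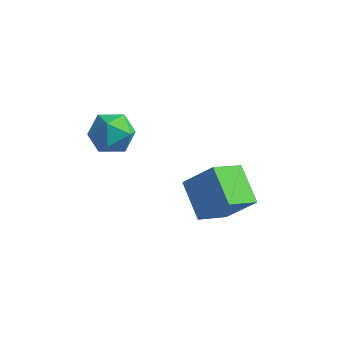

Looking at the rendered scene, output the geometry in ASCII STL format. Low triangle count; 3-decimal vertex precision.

solid 
facet normal -0.677 0.555 0.483
outer loop
vertex 1.474 2.42 -0.974
vertex 2.813 2.773 0.497
vertex 2.085 3.973 -1.903
endloop
endfacet
facet normal -0.663 -0.175 -0.728
outer loop
vertex 3.507 2.807 -2.917
vertex 1.474 2.42 -0.974
vertex 2.085 3.973 -1.903
endloop
endfacet
facet normal -0.677 0.555 0.483
outer loop
vertex 2.085 3.973 -1.903
vertex 2.813 2.773 0.497
vertex 3.424 4.326 -0.432
endloop
endfacet
facet normal 0.320 0.813 -0.486
outer loop
vertex 3.424 4.326 -0.432
vertex 3.507 2.807 -2.917
vertex 2.085 3.973 -1.903
endloop
endfacet
facet normal -0.320 -0.813 0.486
outer loop
vertex 1.474 2.42 -0.974
vertex 4.235 1.607 -0.517
vertex 2.813 2.773 0.497
endloop
endfacet
facet normal -0.663 -0.175 -0.728
outer loop
vertex 2.896 1.254 -1.988
vertex 1.474 2.42 -0.974
vertex 3.507 2.807 -2.917
endloop
endfacet
facet normal -0.320 -0.813 0.486
outer loop
vertex 2.896 1.254 -1.988
vertex 4.235 1.607 -0.517
vertex 1.474 2.42 -0.974
endloop
endfacet
facet normal 0.663 0.175 0.728
outer loop
vertex 2.813 2.773 0.497
vertex 4.235 1.607 -0.517
vertex 3.424 4.326 -0.432
endloop
endfacet
facet normal 0.320 0.813 -0.486
outer loop
vertex 4.846 3.16 -1.446
vertex 3.507 2.807 -2.917
vertex 3.424 4.326 -0.432
endloop
endfacet
facet normal 0.663 0.175 0.728
outer loop
vertex 3.424 4.326 -0.432
vertex 4.235 1.607 -0.517
vertex 4.846 3.16 -1.446
endloop
endfacet
facet normal 0.677 -0.555 -0.483
outer loop
vertex 4.846 3.16 -1.446
vertex 2.896 1.254 -1.988
vertex 3.507 2.807 -2.917
endloop
endfacet
facet normal 0.677 -0.555 -0.483
outer loop
vertex 4.235 1.607 -0.517
vertex 2.896 1.254 -1.988
vertex 4.846 3.16 -1.446
endloop
endfacet
facet normal -0.970 -0.168 0.174
outer loop
vertex -1.826 0.313 2.959
vertex -1.546 -0.574 3.663
vertex -1.655 0.504 4.098
endloop
endfacet
facet normal -0.852 0.521 0.041
outer loop
vertex -1.826 0.313 2.959
vertex -1.655 0.504 4.098
vertex -1.233 1.255 3.311
endloop
endfacet
facet normal -0.552 0.574 -0.605
outer loop
vertex -1.826 0.313 2.959
vertex -1.233 1.255 3.311
vertex -0.862 0.641 2.39
endloop
endfacet
facet normal -0.485 -0.085 -0.870
outer loop
vertex -1.826 0.313 2.959
vertex -0.862 0.641 2.39
vertex -1.055 -0.489 2.608
endloop
endfacet
facet normal -0.743 -0.544 -0.390
outer loop
vertex -1.826 0.313 2.959
vertex -1.055 -0.489 2.608
vertex -1.546 -0.574 3.663
endloop
endfacet
facet normal -0.382 0.762 0.522
outer loop
vertex -1.233 1.255 3.311
vertex -1.655 0.504 4.098
vertex -0.585 0.949 4.232
endloop
endfacet
facet normal -0.574 -0.356 0.738
outer loop
vertex -1.655 0.504 4.098
vertex -1.546 -0.574 3.663
vertex -0.778 -0.181 4.45
endloop
endfacet
facet normal -0.207 -0.963 -0.174
outer loop
vertex -1.546 -0.574 3.663
vertex -1.055 -0.489 2.608
vertex -0.407 -0.795 3.529
endloop
endfacet
facet normal 0.211 -0.220 -0.953
outer loop
vertex -1.055 -0.489 2.608
vertex -0.862 0.641 2.39
vertex 0.015 -0.044 2.742
endloop
endfacet
facet normal 0.103 0.846 -0.523
outer loop
vertex -0.862 0.641 2.39
vertex -1.233 1.255 3.311
vertex -0.094 1.034 3.177
endloop
endfacet
facet normal 0.485 0.085 0.870
outer loop
vertex 0.186 0.147 3.881
vertex -0.585 0.949 4.232
vertex -0.778 -0.181 4.45
endloop
endfacet
facet normal 0.552 -0.574 0.605
outer loop
vertex 0.186 0.147 3.881
vertex -0.778 -0.181 4.45
vertex -0.407 -0.795 3.529
endloop
endfacet
facet normal 0.852 -0.521 -0.041
outer loop
vertex 0.186 0.147 3.881
vertex -0.407 -0.795 3.529
vertex 0.015 -0.044 2.742
endloop
endfacet
facet normal 0.970 0.168 -0.174
outer loop
vertex 0.186 0.147 3.881
vertex 0.015 -0.044 2.742
vertex -0.094 1.034 3.177
endloop
endfacet
facet normal 0.743 0.544 0.390
outer loop
vertex 0.186 0.147 3.881
vertex -0.094 1.034 3.177
vertex -0.585 0.949 4.232
endloop
endfacet
facet normal -0.211 0.220 0.953
outer loop
vertex -0.778 -0.181 4.45
vertex -0.585 0.949 4.232
vertex -1.655 0.504 4.098
endloop
endfacet
facet normal -0.103 -0.846 0.523
outer loop
vertex -0.407 -0.795 3.529
vertex -0.778 -0.181 4.45
vertex -1.546 -0.574 3.663
endloop
endfacet
facet normal 0.382 -0.762 -0.522
outer loop
vertex 0.015 -0.044 2.742
vertex -0.407 -0.795 3.529
vertex -1.055 -0.489 2.608
endloop
endfacet
facet normal 0.574 0.356 -0.738
outer loop
vertex -0.094 1.034 3.177
vertex 0.015 -0.044 2.742
vertex -0.862 0.641 2.39
endloop
endfacet
facet normal 0.207 0.963 0.174
outer loop
vertex -0.585 0.949 4.232
vertex -0.094 1.034 3.177
vertex -1.233 1.255 3.311
endloop
endfacet

endsolid


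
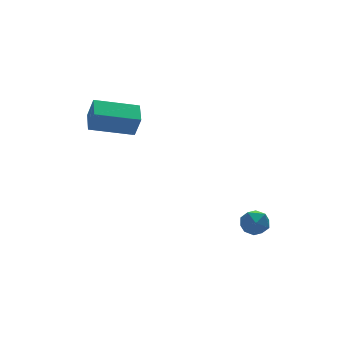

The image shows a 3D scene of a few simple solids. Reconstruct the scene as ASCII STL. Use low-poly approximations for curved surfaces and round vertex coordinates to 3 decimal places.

solid 
facet normal -0.910 0.341 0.236
outer loop
vertex -3.836 3.385 1.699
vertex -3.356 4.469 1.985
vertex -3.99 3.746 0.586
endloop
endfacet
facet normal -0.393 -0.889 -0.234
outer loop
vertex -2.024 3.011 0.075
vertex -3.836 3.385 1.699
vertex -3.99 3.746 0.586
endloop
endfacet
facet normal -0.910 0.340 0.237
outer loop
vertex -3.99 3.746 0.586
vertex -3.356 4.469 1.985
vertex -3.51 4.831 0.873
endloop
endfacet
facet normal -0.130 0.307 -0.943
outer loop
vertex -3.51 4.831 0.873
vertex -2.024 3.011 0.075
vertex -3.99 3.746 0.586
endloop
endfacet
facet normal 0.130 -0.307 0.943
outer loop
vertex -3.836 3.385 1.699
vertex -1.39 3.734 1.474
vertex -3.356 4.469 1.985
endloop
endfacet
facet normal -0.394 -0.889 -0.235
outer loop
vertex -1.87 2.649 1.187
vertex -3.836 3.385 1.699
vertex -2.024 3.011 0.075
endloop
endfacet
facet normal 0.131 -0.307 0.943
outer loop
vertex -1.87 2.649 1.187
vertex -1.39 3.734 1.474
vertex -3.836 3.385 1.699
endloop
endfacet
facet normal 0.393 0.889 0.235
outer loop
vertex -3.356 4.469 1.985
vertex -1.39 3.734 1.474
vertex -3.51 4.831 0.873
endloop
endfacet
facet normal -0.131 0.307 -0.943
outer loop
vertex -1.544 4.095 0.361
vertex -2.024 3.011 0.075
vertex -3.51 4.831 0.873
endloop
endfacet
facet normal 0.394 0.889 0.234
outer loop
vertex -3.51 4.831 0.873
vertex -1.39 3.734 1.474
vertex -1.544 4.095 0.361
endloop
endfacet
facet normal 0.910 -0.340 -0.237
outer loop
vertex -1.544 4.095 0.361
vertex -1.87 2.649 1.187
vertex -2.024 3.011 0.075
endloop
endfacet
facet normal 0.910 -0.340 -0.236
outer loop
vertex -1.39 3.734 1.474
vertex -1.87 2.649 1.187
vertex -1.544 4.095 0.361
endloop
endfacet
facet normal -0.833 0.488 -0.261
outer loop
vertex 0.979 -1.774 -4.545
vertex 0.623 -2.032 -3.891
vertex 1.019 -1.351 -3.881
endloop
endfacet
facet normal -0.253 0.823 -0.509
outer loop
vertex 0.979 -1.774 -4.545
vertex 1.019 -1.351 -3.881
vertex 1.659 -1.434 -4.334
endloop
endfacet
facet normal 0.104 0.366 -0.925
outer loop
vertex 0.979 -1.774 -4.545
vertex 1.659 -1.434 -4.334
vertex 1.658 -2.167 -4.624
endloop
endfacet
facet normal -0.254 -0.250 -0.934
outer loop
vertex 0.979 -1.774 -4.545
vertex 1.658 -2.167 -4.624
vertex 1.017 -2.537 -4.351
endloop
endfacet
facet normal -0.834 -0.175 -0.523
outer loop
vertex 0.979 -1.774 -4.545
vertex 1.017 -2.537 -4.351
vertex 0.623 -2.032 -3.891
endloop
endfacet
facet normal 0.162 0.986 0.048
outer loop
vertex 1.659 -1.434 -4.334
vertex 1.019 -1.351 -3.881
vertex 1.723 -1.483 -3.549
endloop
endfacet
facet normal -0.775 0.444 0.449
outer loop
vertex 1.019 -1.351 -3.881
vertex 0.623 -2.032 -3.891
vertex 1.082 -1.853 -3.276
endloop
endfacet
facet normal -0.777 -0.629 0.024
outer loop
vertex 0.623 -2.032 -3.891
vertex 1.017 -2.537 -4.351
vertex 1.081 -2.586 -3.566
endloop
endfacet
facet normal 0.161 -0.751 -0.640
outer loop
vertex 1.017 -2.537 -4.351
vertex 1.658 -2.167 -4.624
vertex 1.721 -2.669 -4.019
endloop
endfacet
facet normal 0.741 0.246 -0.625
outer loop
vertex 1.658 -2.167 -4.624
vertex 1.659 -1.434 -4.334
vertex 2.117 -1.988 -4.009
endloop
endfacet
facet normal 0.254 0.250 0.934
outer loop
vertex 1.761 -2.246 -3.355
vertex 1.723 -1.483 -3.549
vertex 1.082 -1.853 -3.276
endloop
endfacet
facet normal -0.104 -0.366 0.925
outer loop
vertex 1.761 -2.246 -3.355
vertex 1.082 -1.853 -3.276
vertex 1.081 -2.586 -3.566
endloop
endfacet
facet normal 0.253 -0.823 0.509
outer loop
vertex 1.761 -2.246 -3.355
vertex 1.081 -2.586 -3.566
vertex 1.721 -2.669 -4.019
endloop
endfacet
facet normal 0.833 -0.488 0.261
outer loop
vertex 1.761 -2.246 -3.355
vertex 1.721 -2.669 -4.019
vertex 2.117 -1.988 -4.009
endloop
endfacet
facet normal 0.834 0.175 0.523
outer loop
vertex 1.761 -2.246 -3.355
vertex 2.117 -1.988 -4.009
vertex 1.723 -1.483 -3.549
endloop
endfacet
facet normal -0.161 0.751 0.640
outer loop
vertex 1.082 -1.853 -3.276
vertex 1.723 -1.483 -3.549
vertex 1.019 -1.351 -3.881
endloop
endfacet
facet normal -0.741 -0.246 0.625
outer loop
vertex 1.081 -2.586 -3.566
vertex 1.082 -1.853 -3.276
vertex 0.623 -2.032 -3.891
endloop
endfacet
facet normal -0.162 -0.986 -0.048
outer loop
vertex 1.721 -2.669 -4.019
vertex 1.081 -2.586 -3.566
vertex 1.017 -2.537 -4.351
endloop
endfacet
facet normal 0.775 -0.444 -0.449
outer loop
vertex 2.117 -1.988 -4.009
vertex 1.721 -2.669 -4.019
vertex 1.658 -2.167 -4.624
endloop
endfacet
facet normal 0.777 0.629 -0.024
outer loop
vertex 1.723 -1.483 -3.549
vertex 2.117 -1.988 -4.009
vertex 1.659 -1.434 -4.334
endloop
endfacet

endsolid


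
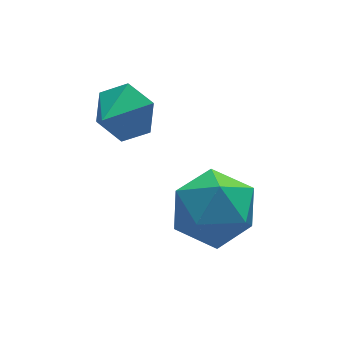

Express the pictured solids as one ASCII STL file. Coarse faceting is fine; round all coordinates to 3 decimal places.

solid 
facet normal -0.968 -0.129 0.217
outer loop
vertex -2.819 -3.605 0.564
vertex -2.547 -4.292 1.37
vertex -2.644 -3.222 1.573
endloop
endfacet
facet normal -0.851 0.522 -0.051
outer loop
vertex -2.819 -3.605 0.564
vertex -2.644 -3.222 1.573
vertex -2.258 -2.677 0.707
endloop
endfacet
facet normal -0.560 0.446 -0.698
outer loop
vertex -2.819 -3.605 0.564
vertex -2.258 -2.677 0.707
vertex -1.922 -3.411 -0.031
endloop
endfacet
facet normal -0.496 -0.252 -0.831
outer loop
vertex -2.819 -3.605 0.564
vertex -1.922 -3.411 -0.031
vertex -2.101 -4.409 0.379
endloop
endfacet
facet normal -0.749 -0.608 -0.265
outer loop
vertex -2.819 -3.605 0.564
vertex -2.101 -4.409 0.379
vertex -2.547 -4.292 1.37
endloop
endfacet
facet normal -0.375 0.851 0.368
outer loop
vertex -2.258 -2.677 0.707
vertex -2.644 -3.222 1.573
vertex -1.639 -2.791 1.601
endloop
endfacet
facet normal -0.564 -0.203 0.801
outer loop
vertex -2.644 -3.222 1.573
vertex -2.547 -4.292 1.37
vertex -1.818 -3.789 2.011
endloop
endfacet
facet normal -0.210 -0.977 0.021
outer loop
vertex -2.547 -4.292 1.37
vertex -2.101 -4.409 0.379
vertex -1.482 -4.523 1.273
endloop
endfacet
facet normal 0.198 -0.403 -0.894
outer loop
vertex -2.101 -4.409 0.379
vertex -1.922 -3.411 -0.031
vertex -1.096 -3.978 0.407
endloop
endfacet
facet normal 0.096 0.727 -0.680
outer loop
vertex -1.922 -3.411 -0.031
vertex -2.258 -2.677 0.707
vertex -1.193 -2.908 0.61
endloop
endfacet
facet normal 0.496 0.252 0.831
outer loop
vertex -0.921 -3.595 1.416
vertex -1.639 -2.791 1.601
vertex -1.818 -3.789 2.011
endloop
endfacet
facet normal 0.560 -0.446 0.698
outer loop
vertex -0.921 -3.595 1.416
vertex -1.818 -3.789 2.011
vertex -1.482 -4.523 1.273
endloop
endfacet
facet normal 0.851 -0.522 0.051
outer loop
vertex -0.921 -3.595 1.416
vertex -1.482 -4.523 1.273
vertex -1.096 -3.978 0.407
endloop
endfacet
facet normal 0.968 0.129 -0.217
outer loop
vertex -0.921 -3.595 1.416
vertex -1.096 -3.978 0.407
vertex -1.193 -2.908 0.61
endloop
endfacet
facet normal 0.749 0.608 0.265
outer loop
vertex -0.921 -3.595 1.416
vertex -1.193 -2.908 0.61
vertex -1.639 -2.791 1.601
endloop
endfacet
facet normal -0.198 0.403 0.894
outer loop
vertex -1.818 -3.789 2.011
vertex -1.639 -2.791 1.601
vertex -2.644 -3.222 1.573
endloop
endfacet
facet normal -0.096 -0.727 0.680
outer loop
vertex -1.482 -4.523 1.273
vertex -1.818 -3.789 2.011
vertex -2.547 -4.292 1.37
endloop
endfacet
facet normal 0.375 -0.851 -0.368
outer loop
vertex -1.096 -3.978 0.407
vertex -1.482 -4.523 1.273
vertex -2.101 -4.409 0.379
endloop
endfacet
facet normal 0.564 0.203 -0.801
outer loop
vertex -1.193 -2.908 0.61
vertex -1.096 -3.978 0.407
vertex -1.922 -3.411 -0.031
endloop
endfacet
facet normal 0.210 0.977 -0.021
outer loop
vertex -1.639 -2.791 1.601
vertex -1.193 -2.908 0.61
vertex -2.258 -2.677 0.707
endloop
endfacet
facet normal 0.679 0.556 -0.479
outer loop
vertex -3.024 -1.141 3.728
vertex -3.23 -1.486 3.036
vertex -3.603 -0.821 3.278
endloop
endfacet
facet normal -0.473 0.306 0.826
outer loop
vertex -3.024 -1.141 3.728
vertex -3.603 -0.821 3.278
vertex -3.95 -2.074 3.544
endloop
endfacet
facet normal 0.680 0.556 -0.478
outer loop
vertex -3.603 -0.821 3.278
vertex -3.23 -1.486 3.036
vertex -3.808 -1.166 2.586
endloop
endfacet
facet normal -0.947 0.291 0.135
outer loop
vertex -3.603 -0.821 3.278
vertex -3.808 -1.166 2.586
vertex -3.95 -2.074 3.544
endloop
endfacet
facet normal 0.680 0.556 -0.478
outer loop
vertex -3.808 -1.166 2.586
vertex -3.23 -1.486 3.036
vertex -3.435 -1.831 2.344
endloop
endfacet
facet normal -0.846 -0.319 -0.428
outer loop
vertex -3.808 -1.166 2.586
vertex -3.435 -1.831 2.344
vertex -3.95 -2.074 3.544
endloop
endfacet
facet normal 0.680 0.556 -0.478
outer loop
vertex -3.435 -1.831 2.344
vertex -3.23 -1.486 3.036
vertex -2.856 -2.151 2.795
endloop
endfacet
facet normal -0.271 -0.914 -0.301
outer loop
vertex -3.435 -1.831 2.344
vertex -2.856 -2.151 2.795
vertex -3.95 -2.074 3.544
endloop
endfacet
facet normal 0.680 0.556 -0.478
outer loop
vertex -2.856 -2.151 2.795
vertex -3.23 -1.486 3.036
vertex -2.651 -1.806 3.487
endloop
endfacet
facet normal 0.203 -0.899 0.388
outer loop
vertex -2.856 -2.151 2.795
vertex -2.651 -1.806 3.487
vertex -3.95 -2.074 3.544
endloop
endfacet
facet normal 0.680 0.555 -0.479
outer loop
vertex -2.651 -1.806 3.487
vertex -3.23 -1.486 3.036
vertex -3.024 -1.141 3.728
endloop
endfacet
facet normal 0.101 -0.288 0.952
outer loop
vertex -2.651 -1.806 3.487
vertex -3.024 -1.141 3.728
vertex -3.95 -2.074 3.544
endloop
endfacet

endsolid


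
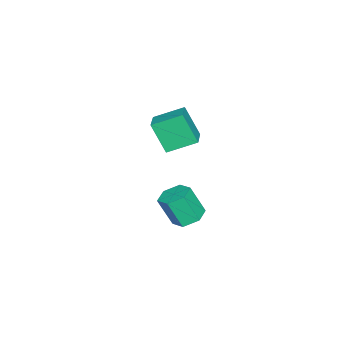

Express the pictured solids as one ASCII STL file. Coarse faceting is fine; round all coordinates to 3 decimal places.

solid 
facet normal -0.056 0.433 -0.900
outer loop
vertex 1.729 2.859 -1.942
vertex 1.426 2.385 -2.151
vertex 1.13 2.848 -1.91
endloop
endfacet
facet normal 0.007 0.901 0.433
outer loop
vertex 1.729 2.859 -1.942
vertex 1.13 2.848 -1.91
vertex 1.797 2.349 -0.881
endloop
endfacet
facet normal 0.006 0.901 0.433
outer loop
vertex 1.797 2.349 -0.881
vertex 1.13 2.848 -1.91
vertex 1.198 2.337 -0.848
endloop
endfacet
facet normal 0.058 -0.432 0.900
outer loop
vertex 1.797 2.349 -0.881
vertex 1.198 2.337 -0.848
vertex 1.494 1.875 -1.089
endloop
endfacet
facet normal -0.058 0.431 -0.900
outer loop
vertex 1.13 2.848 -1.91
vertex 1.426 2.385 -2.151
vertex 0.827 2.373 -2.118
endloop
endfacet
facet normal -0.861 0.434 0.264
outer loop
vertex 1.13 2.848 -1.91
vertex 0.827 2.373 -2.118
vertex 1.198 2.337 -0.848
endloop
endfacet
facet normal -0.861 0.435 0.264
outer loop
vertex 1.198 2.337 -0.848
vertex 0.827 2.373 -2.118
vertex 0.895 1.863 -1.056
endloop
endfacet
facet normal 0.058 -0.432 0.900
outer loop
vertex 1.198 2.337 -0.848
vertex 0.895 1.863 -1.056
vertex 1.494 1.875 -1.089
endloop
endfacet
facet normal -0.058 0.432 -0.900
outer loop
vertex 0.827 2.373 -2.118
vertex 1.426 2.385 -2.151
vertex 1.123 1.911 -2.359
endloop
endfacet
facet normal -0.868 -0.468 -0.169
outer loop
vertex 0.827 2.373 -2.118
vertex 1.123 1.911 -2.359
vertex 0.895 1.863 -1.056
endloop
endfacet
facet normal -0.868 -0.467 -0.169
outer loop
vertex 0.895 1.863 -1.056
vertex 1.123 1.911 -2.359
vertex 1.191 1.401 -1.298
endloop
endfacet
facet normal 0.058 -0.434 0.899
outer loop
vertex 0.895 1.863 -1.056
vertex 1.191 1.401 -1.298
vertex 1.494 1.875 -1.089
endloop
endfacet
facet normal -0.058 0.432 -0.900
outer loop
vertex 1.123 1.911 -2.359
vertex 1.426 2.385 -2.151
vertex 1.722 1.923 -2.392
endloop
endfacet
facet normal -0.006 -0.901 -0.433
outer loop
vertex 1.123 1.911 -2.359
vertex 1.722 1.923 -2.392
vertex 1.191 1.401 -1.298
endloop
endfacet
facet normal -0.007 -0.901 -0.433
outer loop
vertex 1.191 1.401 -1.298
vertex 1.722 1.923 -2.392
vertex 1.79 1.412 -1.33
endloop
endfacet
facet normal 0.056 -0.433 0.900
outer loop
vertex 1.191 1.401 -1.298
vertex 1.79 1.412 -1.33
vertex 1.494 1.875 -1.089
endloop
endfacet
facet normal -0.058 0.432 -0.900
outer loop
vertex 1.722 1.923 -2.392
vertex 1.426 2.385 -2.151
vertex 2.025 2.397 -2.184
endloop
endfacet
facet normal 0.861 -0.434 -0.264
outer loop
vertex 1.722 1.923 -2.392
vertex 2.025 2.397 -2.184
vertex 1.79 1.412 -1.33
endloop
endfacet
facet normal 0.861 -0.434 -0.264
outer loop
vertex 1.79 1.412 -1.33
vertex 2.025 2.397 -2.184
vertex 2.093 1.887 -1.122
endloop
endfacet
facet normal 0.058 -0.431 0.900
outer loop
vertex 1.79 1.412 -1.33
vertex 2.093 1.887 -1.122
vertex 1.494 1.875 -1.089
endloop
endfacet
facet normal -0.058 0.434 -0.899
outer loop
vertex 2.025 2.397 -2.184
vertex 1.426 2.385 -2.151
vertex 1.729 2.859 -1.942
endloop
endfacet
facet normal 0.868 0.467 0.169
outer loop
vertex 2.025 2.397 -2.184
vertex 1.729 2.859 -1.942
vertex 2.093 1.887 -1.122
endloop
endfacet
facet normal 0.868 0.468 0.169
outer loop
vertex 2.093 1.887 -1.122
vertex 1.729 2.859 -1.942
vertex 1.797 2.349 -0.881
endloop
endfacet
facet normal 0.058 -0.432 0.900
outer loop
vertex 2.093 1.887 -1.122
vertex 1.797 2.349 -0.881
vertex 1.494 1.875 -1.089
endloop
endfacet
facet normal -0.921 -0.273 -0.277
outer loop
vertex 1.212 1.061 2.3
vertex 0.802 1.989 2.75
vertex 1.36 1.642 1.237
endloop
endfacet
facet normal 0.371 -0.836 -0.405
outer loop
vertex 2.198 1.891 1.49
vertex 1.212 1.061 2.3
vertex 1.36 1.642 1.237
endloop
endfacet
facet normal -0.921 -0.273 -0.277
outer loop
vertex 1.36 1.642 1.237
vertex 0.802 1.989 2.75
vertex 0.949 2.57 1.688
endloop
endfacet
facet normal 0.121 0.477 -0.871
outer loop
vertex 0.949 2.57 1.688
vertex 2.198 1.891 1.49
vertex 1.36 1.642 1.237
endloop
endfacet
facet normal -0.122 -0.476 0.871
outer loop
vertex 1.212 1.061 2.3
vertex 1.64 2.238 3.003
vertex 0.802 1.989 2.75
endloop
endfacet
facet normal 0.370 -0.836 -0.406
outer loop
vertex 2.051 1.31 2.552
vertex 1.212 1.061 2.3
vertex 2.198 1.891 1.49
endloop
endfacet
facet normal -0.120 -0.476 0.871
outer loop
vertex 2.051 1.31 2.552
vertex 1.64 2.238 3.003
vertex 1.212 1.061 2.3
endloop
endfacet
facet normal -0.371 0.835 0.406
outer loop
vertex 0.802 1.989 2.75
vertex 1.64 2.238 3.003
vertex 0.949 2.57 1.688
endloop
endfacet
facet normal 0.121 0.476 -0.871
outer loop
vertex 1.788 2.819 1.94
vertex 2.198 1.891 1.49
vertex 0.949 2.57 1.688
endloop
endfacet
facet normal -0.370 0.836 0.405
outer loop
vertex 0.949 2.57 1.688
vertex 1.64 2.238 3.003
vertex 1.788 2.819 1.94
endloop
endfacet
facet normal 0.921 0.273 0.277
outer loop
vertex 1.788 2.819 1.94
vertex 2.051 1.31 2.552
vertex 2.198 1.891 1.49
endloop
endfacet
facet normal 0.921 0.273 0.277
outer loop
vertex 1.64 2.238 3.003
vertex 2.051 1.31 2.552
vertex 1.788 2.819 1.94
endloop
endfacet

endsolid


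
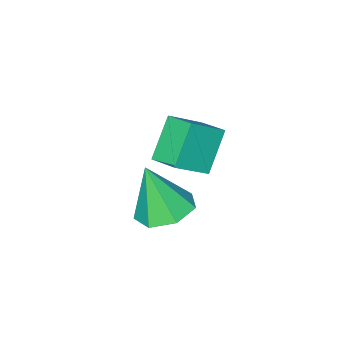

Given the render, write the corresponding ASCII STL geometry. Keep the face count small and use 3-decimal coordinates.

solid 
facet normal -0.793 0.177 -0.583
outer loop
vertex -2.814 0.864 -0.792
vertex -2.811 1.937 -0.471
vertex -1.778 1.247 -2.084
endloop
endfacet
facet normal -0.002 -0.958 -0.286
outer loop
vertex -0.589 0.983 -1.209
vertex -2.814 0.864 -0.792
vertex -1.778 1.247 -2.084
endloop
endfacet
facet normal -0.793 0.177 -0.583
outer loop
vertex -1.778 1.247 -2.084
vertex -2.811 1.937 -0.471
vertex -1.775 2.32 -1.763
endloop
endfacet
facet normal 0.609 0.226 -0.760
outer loop
vertex -1.775 2.32 -1.763
vertex -0.589 0.983 -1.209
vertex -1.778 1.247 -2.084
endloop
endfacet
facet normal -0.609 -0.226 0.760
outer loop
vertex -2.814 0.864 -0.792
vertex -1.622 1.673 0.404
vertex -2.811 1.937 -0.471
endloop
endfacet
facet normal -0.002 -0.958 -0.286
outer loop
vertex -1.625 0.6 0.083
vertex -2.814 0.864 -0.792
vertex -0.589 0.983 -1.209
endloop
endfacet
facet normal -0.609 -0.226 0.760
outer loop
vertex -1.625 0.6 0.083
vertex -1.622 1.673 0.404
vertex -2.814 0.864 -0.792
endloop
endfacet
facet normal 0.002 0.958 0.286
outer loop
vertex -2.811 1.937 -0.471
vertex -1.622 1.673 0.404
vertex -1.775 2.32 -1.763
endloop
endfacet
facet normal 0.609 0.226 -0.760
outer loop
vertex -0.586 2.056 -0.888
vertex -0.589 0.983 -1.209
vertex -1.775 2.32 -1.763
endloop
endfacet
facet normal 0.002 0.958 0.286
outer loop
vertex -1.775 2.32 -1.763
vertex -1.622 1.673 0.404
vertex -0.586 2.056 -0.888
endloop
endfacet
facet normal 0.793 -0.177 0.583
outer loop
vertex -0.586 2.056 -0.888
vertex -1.625 0.6 0.083
vertex -0.589 0.983 -1.209
endloop
endfacet
facet normal 0.793 -0.177 0.583
outer loop
vertex -1.622 1.673 0.404
vertex -1.625 0.6 0.083
vertex -0.586 2.056 -0.888
endloop
endfacet
facet normal -0.152 0.292 -0.944
outer loop
vertex -0.555 0.122 -4.867
vertex -1.437 0.663 -4.557
vertex -0.417 1.014 -4.613
endloop
endfacet
facet normal 0.949 -0.213 0.232
outer loop
vertex -0.555 0.122 -4.867
vertex -0.417 1.014 -4.613
vertex -1.123 0.057 -2.603
endloop
endfacet
facet normal -0.153 0.293 -0.944
outer loop
vertex -0.417 1.014 -4.613
vertex -1.437 0.663 -4.557
vertex -1.048 1.641 -4.316
endloop
endfacet
facet normal 0.720 0.494 0.488
outer loop
vertex -0.417 1.014 -4.613
vertex -1.048 1.641 -4.316
vertex -1.123 0.057 -2.603
endloop
endfacet
facet normal -0.152 0.293 -0.944
outer loop
vertex -1.048 1.641 -4.316
vertex -1.437 0.663 -4.557
vertex -1.971 1.532 -4.201
endloop
endfacet
facet normal -0.002 0.734 0.679
outer loop
vertex -1.048 1.641 -4.316
vertex -1.971 1.532 -4.201
vertex -1.123 0.057 -2.603
endloop
endfacet
facet normal -0.152 0.293 -0.944
outer loop
vertex -1.971 1.532 -4.201
vertex -1.437 0.663 -4.557
vertex -2.493 0.769 -4.354
endloop
endfacet
facet normal -0.674 0.329 0.661
outer loop
vertex -1.971 1.532 -4.201
vertex -2.493 0.769 -4.354
vertex -1.123 0.057 -2.603
endloop
endfacet
facet normal -0.152 0.293 -0.944
outer loop
vertex -2.493 0.769 -4.354
vertex -1.437 0.663 -4.557
vertex -2.22 -0.074 -4.66
endloop
endfacet
facet normal -0.790 -0.418 0.448
outer loop
vertex -2.493 0.769 -4.354
vertex -2.22 -0.074 -4.66
vertex -1.123 0.057 -2.603
endloop
endfacet
facet normal -0.152 0.293 -0.944
outer loop
vertex -2.22 -0.074 -4.66
vertex -1.437 0.663 -4.557
vertex -1.358 -0.362 -4.888
endloop
endfacet
facet normal -0.262 -0.944 0.200
outer loop
vertex -2.22 -0.074 -4.66
vertex -1.358 -0.362 -4.888
vertex -1.123 0.057 -2.603
endloop
endfacet
facet normal -0.152 0.293 -0.944
outer loop
vertex -1.358 -0.362 -4.888
vertex -1.437 0.663 -4.557
vertex -0.555 0.122 -4.867
endloop
endfacet
facet normal 0.511 -0.853 0.104
outer loop
vertex -1.358 -0.362 -4.888
vertex -0.555 0.122 -4.867
vertex -1.123 0.057 -2.603
endloop
endfacet

endsolid


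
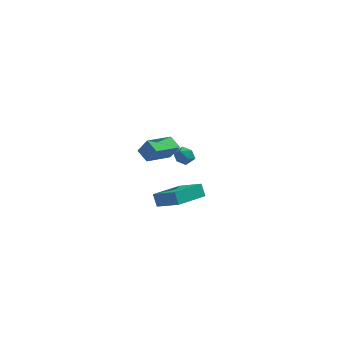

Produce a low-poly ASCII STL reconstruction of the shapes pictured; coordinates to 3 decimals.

solid 
facet normal -0.661 0.563 0.496
outer loop
vertex 1.093 -0.596 1.826
vertex 2.093 0.904 1.456
vertex 0.513 -0.443 0.88
endloop
endfacet
facet normal -0.544 -0.815 0.202
outer loop
vertex 1.147 -0.984 0.404
vertex 1.093 -0.596 1.826
vertex 0.513 -0.443 0.88
endloop
endfacet
facet normal -0.661 0.563 0.496
outer loop
vertex 0.513 -0.443 0.88
vertex 2.093 0.904 1.456
vertex 1.513 1.057 0.51
endloop
endfacet
facet normal -0.518 0.137 -0.845
outer loop
vertex 1.513 1.057 0.51
vertex 1.147 -0.984 0.404
vertex 0.513 -0.443 0.88
endloop
endfacet
facet normal 0.518 -0.137 0.845
outer loop
vertex 1.093 -0.596 1.826
vertex 2.727 0.363 0.98
vertex 2.093 0.904 1.456
endloop
endfacet
facet normal -0.544 -0.815 0.202
outer loop
vertex 1.727 -1.137 1.35
vertex 1.093 -0.596 1.826
vertex 1.147 -0.984 0.404
endloop
endfacet
facet normal 0.518 -0.137 0.845
outer loop
vertex 1.727 -1.137 1.35
vertex 2.727 0.363 0.98
vertex 1.093 -0.596 1.826
endloop
endfacet
facet normal 0.544 0.815 -0.202
outer loop
vertex 2.093 0.904 1.456
vertex 2.727 0.363 0.98
vertex 1.513 1.057 0.51
endloop
endfacet
facet normal -0.518 0.137 -0.845
outer loop
vertex 2.147 0.516 0.034
vertex 1.147 -0.984 0.404
vertex 1.513 1.057 0.51
endloop
endfacet
facet normal 0.544 0.815 -0.202
outer loop
vertex 1.513 1.057 0.51
vertex 2.727 0.363 0.98
vertex 2.147 0.516 0.034
endloop
endfacet
facet normal 0.661 -0.563 -0.496
outer loop
vertex 2.147 0.516 0.034
vertex 1.727 -1.137 1.35
vertex 1.147 -0.984 0.404
endloop
endfacet
facet normal 0.661 -0.563 -0.496
outer loop
vertex 2.727 0.363 0.98
vertex 1.727 -1.137 1.35
vertex 2.147 0.516 0.034
endloop
endfacet
facet normal -0.720 -0.582 0.379
outer loop
vertex 1.681 3.447 -1.262
vertex 1.996 2.879 -1.536
vertex 2.163 3.095 -0.887
endloop
endfacet
facet normal -0.617 -0.006 0.787
outer loop
vertex 1.681 3.447 -1.262
vertex 2.163 3.095 -0.887
vertex 2.16 3.799 -0.884
endloop
endfacet
facet normal -0.724 0.573 0.383
outer loop
vertex 1.681 3.447 -1.262
vertex 2.16 3.799 -0.884
vertex 1.991 4.019 -1.532
endloop
endfacet
facet normal -0.894 0.354 -0.276
outer loop
vertex 1.681 3.447 -1.262
vertex 1.991 4.019 -1.532
vertex 1.89 3.45 -1.935
endloop
endfacet
facet normal -0.891 -0.360 -0.278
outer loop
vertex 1.681 3.447 -1.262
vertex 1.89 3.45 -1.935
vertex 1.996 2.879 -1.536
endloop
endfacet
facet normal 0.065 -0.004 0.998
outer loop
vertex 2.16 3.799 -0.884
vertex 2.163 3.095 -0.887
vertex 2.77 3.45 -0.925
endloop
endfacet
facet normal -0.102 -0.936 0.338
outer loop
vertex 2.163 3.095 -0.887
vertex 1.996 2.879 -1.536
vertex 2.669 2.881 -1.328
endloop
endfacet
facet normal -0.378 -0.576 -0.724
outer loop
vertex 1.996 2.879 -1.536
vertex 1.89 3.45 -1.935
vertex 2.5 3.101 -1.976
endloop
endfacet
facet normal -0.383 0.578 -0.720
outer loop
vertex 1.89 3.45 -1.935
vertex 1.991 4.019 -1.532
vertex 2.497 3.805 -1.973
endloop
endfacet
facet normal -0.109 0.932 0.345
outer loop
vertex 1.991 4.019 -1.532
vertex 2.16 3.799 -0.884
vertex 2.664 4.021 -1.324
endloop
endfacet
facet normal 0.894 -0.354 0.276
outer loop
vertex 2.979 3.453 -1.598
vertex 2.77 3.45 -0.925
vertex 2.669 2.881 -1.328
endloop
endfacet
facet normal 0.724 -0.573 -0.383
outer loop
vertex 2.979 3.453 -1.598
vertex 2.669 2.881 -1.328
vertex 2.5 3.101 -1.976
endloop
endfacet
facet normal 0.617 0.006 -0.787
outer loop
vertex 2.979 3.453 -1.598
vertex 2.5 3.101 -1.976
vertex 2.497 3.805 -1.973
endloop
endfacet
facet normal 0.720 0.582 -0.379
outer loop
vertex 2.979 3.453 -1.598
vertex 2.497 3.805 -1.973
vertex 2.664 4.021 -1.324
endloop
endfacet
facet normal 0.891 0.360 0.278
outer loop
vertex 2.979 3.453 -1.598
vertex 2.664 4.021 -1.324
vertex 2.77 3.45 -0.925
endloop
endfacet
facet normal 0.383 -0.578 0.720
outer loop
vertex 2.669 2.881 -1.328
vertex 2.77 3.45 -0.925
vertex 2.163 3.095 -0.887
endloop
endfacet
facet normal 0.109 -0.932 -0.345
outer loop
vertex 2.5 3.101 -1.976
vertex 2.669 2.881 -1.328
vertex 1.996 2.879 -1.536
endloop
endfacet
facet normal -0.065 0.004 -0.998
outer loop
vertex 2.497 3.805 -1.973
vertex 2.5 3.101 -1.976
vertex 1.89 3.45 -1.935
endloop
endfacet
facet normal 0.102 0.936 -0.338
outer loop
vertex 2.664 4.021 -1.324
vertex 2.497 3.805 -1.973
vertex 1.991 4.019 -1.532
endloop
endfacet
facet normal 0.378 0.576 0.724
outer loop
vertex 2.77 3.45 -0.925
vertex 2.664 4.021 -1.324
vertex 2.16 3.799 -0.884
endloop
endfacet
facet normal -0.794 0.426 -0.434
outer loop
vertex 2.229 -4.234 -0.228
vertex 3.312 -2.45 -0.457
vertex 2.503 -4.498 -0.988
endloop
endfacet
facet normal -0.516 -0.850 0.109
outer loop
vertex 3.828 -5.21 -0.263
vertex 2.229 -4.234 -0.228
vertex 2.503 -4.498 -0.988
endloop
endfacet
facet normal -0.794 0.426 -0.434
outer loop
vertex 2.503 -4.498 -0.988
vertex 3.312 -2.45 -0.457
vertex 3.586 -2.714 -1.217
endloop
endfacet
facet normal 0.322 -0.311 -0.894
outer loop
vertex 3.586 -2.714 -1.217
vertex 3.828 -5.21 -0.263
vertex 2.503 -4.498 -0.988
endloop
endfacet
facet normal -0.322 0.311 0.894
outer loop
vertex 2.229 -4.234 -0.228
vertex 4.637 -3.162 0.268
vertex 3.312 -2.45 -0.457
endloop
endfacet
facet normal -0.516 -0.850 0.109
outer loop
vertex 3.554 -4.946 0.497
vertex 2.229 -4.234 -0.228
vertex 3.828 -5.21 -0.263
endloop
endfacet
facet normal -0.322 0.311 0.894
outer loop
vertex 3.554 -4.946 0.497
vertex 4.637 -3.162 0.268
vertex 2.229 -4.234 -0.228
endloop
endfacet
facet normal 0.516 0.850 -0.109
outer loop
vertex 3.312 -2.45 -0.457
vertex 4.637 -3.162 0.268
vertex 3.586 -2.714 -1.217
endloop
endfacet
facet normal 0.322 -0.311 -0.894
outer loop
vertex 4.911 -3.426 -0.492
vertex 3.828 -5.21 -0.263
vertex 3.586 -2.714 -1.217
endloop
endfacet
facet normal 0.516 0.850 -0.109
outer loop
vertex 3.586 -2.714 -1.217
vertex 4.637 -3.162 0.268
vertex 4.911 -3.426 -0.492
endloop
endfacet
facet normal 0.794 -0.426 0.434
outer loop
vertex 4.911 -3.426 -0.492
vertex 3.554 -4.946 0.497
vertex 3.828 -5.21 -0.263
endloop
endfacet
facet normal 0.794 -0.426 0.434
outer loop
vertex 4.637 -3.162 0.268
vertex 3.554 -4.946 0.497
vertex 4.911 -3.426 -0.492
endloop
endfacet

endsolid


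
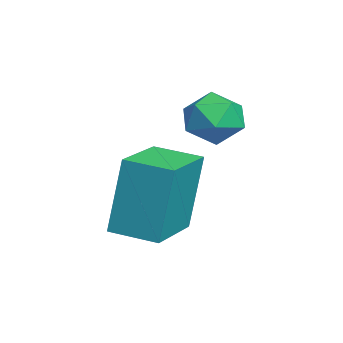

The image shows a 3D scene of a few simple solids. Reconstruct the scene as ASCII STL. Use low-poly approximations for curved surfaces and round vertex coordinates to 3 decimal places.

solid 
facet normal -0.892 0.432 -0.137
outer loop
vertex 2.179 2.691 -1.819
vertex 2.644 3.614 -1.937
vertex 2.31 2.398 -3.59
endloop
endfacet
facet normal -0.447 -0.887 0.114
outer loop
vertex 3.656 1.746 -3.383
vertex 2.179 2.691 -1.819
vertex 2.31 2.398 -3.59
endloop
endfacet
facet normal -0.892 0.431 -0.137
outer loop
vertex 2.31 2.398 -3.59
vertex 2.644 3.614 -1.937
vertex 2.775 3.321 -3.709
endloop
endfacet
facet normal 0.072 -0.163 -0.984
outer loop
vertex 2.775 3.321 -3.709
vertex 3.656 1.746 -3.383
vertex 2.31 2.398 -3.59
endloop
endfacet
facet normal -0.073 0.162 0.984
outer loop
vertex 2.179 2.691 -1.819
vertex 3.99 2.962 -1.73
vertex 2.644 3.614 -1.937
endloop
endfacet
facet normal -0.447 -0.887 0.114
outer loop
vertex 3.525 2.039 -1.611
vertex 2.179 2.691 -1.819
vertex 3.656 1.746 -3.383
endloop
endfacet
facet normal -0.073 0.164 0.984
outer loop
vertex 3.525 2.039 -1.611
vertex 3.99 2.962 -1.73
vertex 2.179 2.691 -1.819
endloop
endfacet
facet normal 0.447 0.887 -0.114
outer loop
vertex 2.644 3.614 -1.937
vertex 3.99 2.962 -1.73
vertex 2.775 3.321 -3.709
endloop
endfacet
facet normal 0.073 -0.163 -0.984
outer loop
vertex 4.121 2.669 -3.501
vertex 3.656 1.746 -3.383
vertex 2.775 3.321 -3.709
endloop
endfacet
facet normal 0.447 0.887 -0.114
outer loop
vertex 2.775 3.321 -3.709
vertex 3.99 2.962 -1.73
vertex 4.121 2.669 -3.501
endloop
endfacet
facet normal 0.892 -0.432 0.137
outer loop
vertex 4.121 2.669 -3.501
vertex 3.525 2.039 -1.611
vertex 3.656 1.746 -3.383
endloop
endfacet
facet normal 0.892 -0.431 0.137
outer loop
vertex 3.99 2.962 -1.73
vertex 3.525 2.039 -1.611
vertex 4.121 2.669 -3.501
endloop
endfacet
facet normal -0.785 0.359 0.504
outer loop
vertex 1.401 3.878 -1.156
vertex 1.758 3.826 -0.563
vertex 1.786 4.411 -0.936
endloop
endfacet
facet normal -0.768 0.620 -0.159
outer loop
vertex 1.401 3.878 -1.156
vertex 1.786 4.411 -0.936
vertex 1.785 4.238 -1.608
endloop
endfacet
facet normal -0.787 0.071 -0.612
outer loop
vertex 1.401 3.878 -1.156
vertex 1.785 4.238 -1.608
vertex 1.756 3.546 -1.651
endloop
endfacet
facet normal -0.816 -0.530 -0.230
outer loop
vertex 1.401 3.878 -1.156
vertex 1.756 3.546 -1.651
vertex 1.74 3.291 -1.005
endloop
endfacet
facet normal -0.815 -0.352 0.460
outer loop
vertex 1.401 3.878 -1.156
vertex 1.74 3.291 -1.005
vertex 1.758 3.826 -0.563
endloop
endfacet
facet normal -0.146 0.958 -0.246
outer loop
vertex 1.785 4.238 -1.608
vertex 1.786 4.411 -0.936
vertex 2.38 4.409 -1.295
endloop
endfacet
facet normal -0.172 0.535 0.827
outer loop
vertex 1.786 4.411 -0.936
vertex 1.758 3.826 -0.563
vertex 2.364 4.154 -0.649
endloop
endfacet
facet normal -0.220 -0.617 0.756
outer loop
vertex 1.758 3.826 -0.563
vertex 1.74 3.291 -1.005
vertex 2.335 3.462 -0.692
endloop
endfacet
facet normal -0.222 -0.905 -0.363
outer loop
vertex 1.74 3.291 -1.005
vertex 1.756 3.546 -1.651
vertex 2.334 3.289 -1.364
endloop
endfacet
facet normal -0.176 0.068 -0.982
outer loop
vertex 1.756 3.546 -1.651
vertex 1.785 4.238 -1.608
vertex 2.362 3.874 -1.737
endloop
endfacet
facet normal 0.816 0.530 0.230
outer loop
vertex 2.719 3.822 -1.144
vertex 2.38 4.409 -1.295
vertex 2.364 4.154 -0.649
endloop
endfacet
facet normal 0.787 -0.071 0.612
outer loop
vertex 2.719 3.822 -1.144
vertex 2.364 4.154 -0.649
vertex 2.335 3.462 -0.692
endloop
endfacet
facet normal 0.768 -0.620 0.159
outer loop
vertex 2.719 3.822 -1.144
vertex 2.335 3.462 -0.692
vertex 2.334 3.289 -1.364
endloop
endfacet
facet normal 0.785 -0.359 -0.504
outer loop
vertex 2.719 3.822 -1.144
vertex 2.334 3.289 -1.364
vertex 2.362 3.874 -1.737
endloop
endfacet
facet normal 0.815 0.352 -0.460
outer loop
vertex 2.719 3.822 -1.144
vertex 2.362 3.874 -1.737
vertex 2.38 4.409 -1.295
endloop
endfacet
facet normal 0.222 0.905 0.363
outer loop
vertex 2.364 4.154 -0.649
vertex 2.38 4.409 -1.295
vertex 1.786 4.411 -0.936
endloop
endfacet
facet normal 0.176 -0.068 0.982
outer loop
vertex 2.335 3.462 -0.692
vertex 2.364 4.154 -0.649
vertex 1.758 3.826 -0.563
endloop
endfacet
facet normal 0.146 -0.958 0.246
outer loop
vertex 2.334 3.289 -1.364
vertex 2.335 3.462 -0.692
vertex 1.74 3.291 -1.005
endloop
endfacet
facet normal 0.172 -0.535 -0.827
outer loop
vertex 2.362 3.874 -1.737
vertex 2.334 3.289 -1.364
vertex 1.756 3.546 -1.651
endloop
endfacet
facet normal 0.220 0.617 -0.756
outer loop
vertex 2.38 4.409 -1.295
vertex 2.362 3.874 -1.737
vertex 1.785 4.238 -1.608
endloop
endfacet

endsolid
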